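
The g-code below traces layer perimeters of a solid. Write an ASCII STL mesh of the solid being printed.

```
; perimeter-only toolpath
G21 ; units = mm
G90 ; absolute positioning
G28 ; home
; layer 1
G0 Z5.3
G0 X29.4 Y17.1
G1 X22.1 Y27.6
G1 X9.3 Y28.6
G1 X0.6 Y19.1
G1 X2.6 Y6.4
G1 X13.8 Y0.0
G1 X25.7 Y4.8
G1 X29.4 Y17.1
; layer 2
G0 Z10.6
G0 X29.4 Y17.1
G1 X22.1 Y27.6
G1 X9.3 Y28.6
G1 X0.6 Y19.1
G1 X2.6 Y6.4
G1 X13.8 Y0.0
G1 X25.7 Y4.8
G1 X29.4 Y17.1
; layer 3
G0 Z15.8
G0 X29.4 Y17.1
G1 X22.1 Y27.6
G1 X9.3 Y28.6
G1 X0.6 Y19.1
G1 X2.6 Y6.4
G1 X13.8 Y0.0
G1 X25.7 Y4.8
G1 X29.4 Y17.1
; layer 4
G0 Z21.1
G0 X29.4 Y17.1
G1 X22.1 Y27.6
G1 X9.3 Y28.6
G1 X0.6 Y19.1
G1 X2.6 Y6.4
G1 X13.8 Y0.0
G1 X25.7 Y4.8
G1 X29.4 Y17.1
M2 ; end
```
solid part
  facet normal 0.0000 0.0000 -1.0000
    outer loop
      vertex 9.3 28.6 0.0
      vertex 22.1 27.6 0.0
      vertex 29.4 17.1 0.0
    endloop
  endfacet
  facet normal 0.0000 0.0000 -1.0000
    outer loop
      vertex 0.6 19.1 0.0
      vertex 9.3 28.6 0.0
      vertex 29.4 17.1 0.0
    endloop
  endfacet
  facet normal 0.0000 0.0000 -1.0000
    outer loop
      vertex 2.6 6.4 0.0
      vertex 0.6 19.1 0.0
      vertex 29.4 17.1 0.0
    endloop
  endfacet
  facet normal 0.0000 0.0000 -1.0000
    outer loop
      vertex 13.8 0.0 0.0
      vertex 2.6 6.4 0.0
      vertex 29.4 17.1 0.0
    endloop
  endfacet
  facet normal 0.0000 0.0000 -1.0000
    outer loop
      vertex 25.7 4.8 0.0
      vertex 13.8 0.0 0.0
      vertex 29.4 17.1 0.0
    endloop
  endfacet
  facet normal 0.0000 0.0000 1.0000
    outer loop
      vertex 29.4 17.1 21.1
      vertex 22.1 27.6 21.1
      vertex 9.3 28.6 21.1
    endloop
  endfacet
  facet normal 0.0000 0.0000 1.0000
    outer loop
      vertex 29.4 17.1 21.1
      vertex 9.3 28.6 21.1
      vertex 0.6 19.1 21.1
    endloop
  endfacet
  facet normal 0.0000 0.0000 1.0000
    outer loop
      vertex 29.4 17.1 21.1
      vertex 0.6 19.1 21.1
      vertex 2.6 6.4 21.1
    endloop
  endfacet
  facet normal 0.0000 0.0000 1.0000
    outer loop
      vertex 29.4 17.1 21.1
      vertex 2.6 6.4 21.1
      vertex 13.8 0.0 21.1
    endloop
  endfacet
  facet normal 0.0000 0.0000 1.0000
    outer loop
      vertex 29.4 17.1 21.1
      vertex 13.8 0.0 21.1
      vertex 25.7 4.8 21.1
    endloop
  endfacet
  facet normal 0.8211 0.5708 0.0000
    outer loop
      vertex 29.4 17.1 0.0
      vertex 22.1 27.6 0.0
      vertex 22.1 27.6 21.1
    endloop
  endfacet
  facet normal 0.8211 0.5708 0.0000
    outer loop
      vertex 29.4 17.1 0.0
      vertex 22.1 27.6 21.1
      vertex 29.4 17.1 21.1
    endloop
  endfacet
  facet normal 0.0779 0.9970 0.0000
    outer loop
      vertex 22.1 27.6 0.0
      vertex 9.3 28.6 0.0
      vertex 9.3 28.6 21.1
    endloop
  endfacet
  facet normal 0.0779 0.9970 0.0000
    outer loop
      vertex 22.1 27.6 0.0
      vertex 9.3 28.6 21.1
      vertex 22.1 27.6 21.1
    endloop
  endfacet
  facet normal -0.7375 0.6754 0.0000
    outer loop
      vertex 9.3 28.6 0.0
      vertex 0.6 19.1 0.0
      vertex 0.6 19.1 21.1
    endloop
  endfacet
  facet normal -0.7375 0.6754 0.0000
    outer loop
      vertex 9.3 28.6 0.0
      vertex 0.6 19.1 21.1
      vertex 9.3 28.6 21.1
    endloop
  endfacet
  facet normal -0.9878 -0.1556 0.0000
    outer loop
      vertex 0.6 19.1 0.0
      vertex 2.6 6.4 0.0
      vertex 2.6 6.4 21.1
    endloop
  endfacet
  facet normal -0.9878 -0.1556 0.0000
    outer loop
      vertex 0.6 19.1 0.0
      vertex 2.6 6.4 21.1
      vertex 0.6 19.1 21.1
    endloop
  endfacet
  facet normal -0.4961 -0.8682 0.0000
    outer loop
      vertex 2.6 6.4 0.0
      vertex 13.8 0.0 0.0
      vertex 13.8 0.0 21.1
    endloop
  endfacet
  facet normal -0.4961 -0.8682 0.0000
    outer loop
      vertex 2.6 6.4 0.0
      vertex 13.8 0.0 21.1
      vertex 2.6 6.4 21.1
    endloop
  endfacet
  facet normal 0.3741 -0.9274 0.0000
    outer loop
      vertex 13.8 0.0 0.0
      vertex 25.7 4.8 0.0
      vertex 25.7 4.8 21.1
    endloop
  endfacet
  facet normal 0.3741 -0.9274 0.0000
    outer loop
      vertex 13.8 0.0 0.0
      vertex 25.7 4.8 21.1
      vertex 13.8 0.0 21.1
    endloop
  endfacet
  facet normal 0.9576 -0.2881 0.0000
    outer loop
      vertex 25.7 4.8 0.0
      vertex 29.4 17.1 0.0
      vertex 29.4 17.1 21.1
    endloop
  endfacet
  facet normal 0.9576 -0.2881 0.0000
    outer loop
      vertex 25.7 4.8 0.0
      vertex 29.4 17.1 21.1
      vertex 25.7 4.8 21.1
    endloop
  endfacet
endsolid part

The G0 Z moves step by Δz≈5.3 mm. Every layer's G1 loop is the same polygon, so the solid is a straight extrusion of it from z=0 to z≈21.1. Closing with flat bottom and top caps and triangulating gives 24 facets — a regular 7-sided prism (a cylinder approximated with 7 flat sides), circumscribed radius ≈ 14.8 mm, height ≈ 21.1 mm.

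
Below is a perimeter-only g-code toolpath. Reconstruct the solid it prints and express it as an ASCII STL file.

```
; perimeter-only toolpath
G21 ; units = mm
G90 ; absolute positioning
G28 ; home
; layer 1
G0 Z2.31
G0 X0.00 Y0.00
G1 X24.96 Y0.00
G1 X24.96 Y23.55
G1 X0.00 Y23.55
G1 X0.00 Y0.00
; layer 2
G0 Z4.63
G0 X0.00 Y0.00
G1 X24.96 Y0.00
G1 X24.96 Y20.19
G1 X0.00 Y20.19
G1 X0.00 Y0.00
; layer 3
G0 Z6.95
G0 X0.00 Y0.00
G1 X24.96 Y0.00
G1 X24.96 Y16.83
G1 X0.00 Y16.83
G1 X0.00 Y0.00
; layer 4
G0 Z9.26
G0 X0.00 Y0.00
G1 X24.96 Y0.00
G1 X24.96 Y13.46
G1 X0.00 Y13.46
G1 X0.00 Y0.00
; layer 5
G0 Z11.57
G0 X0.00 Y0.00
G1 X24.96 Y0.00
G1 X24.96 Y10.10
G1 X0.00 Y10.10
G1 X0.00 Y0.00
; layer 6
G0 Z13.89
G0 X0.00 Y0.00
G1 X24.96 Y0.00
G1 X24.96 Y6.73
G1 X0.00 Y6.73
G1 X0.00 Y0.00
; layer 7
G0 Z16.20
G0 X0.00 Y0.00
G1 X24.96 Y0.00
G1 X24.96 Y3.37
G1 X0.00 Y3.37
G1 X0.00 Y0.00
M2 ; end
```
solid part
  facet normal 0.0000 0.0000 -1.0000
    outer loop
      vertex 24.96 26.92 0.00
      vertex 24.96 0.00 0.00
      vertex 0.00 0.00 0.00
    endloop
  endfacet
  facet normal 0.0000 0.0000 -1.0000
    outer loop
      vertex 0.00 26.92 0.00
      vertex 24.96 26.92 0.00
      vertex 0.00 0.00 0.00
    endloop
  endfacet
  facet normal 0.0000 -1.0000 0.0000
    outer loop
      vertex 0.00 0.00 0.00
      vertex 24.96 0.00 0.00
      vertex 24.96 0.00 18.52
    endloop
  endfacet
  facet normal 0.0000 -1.0000 0.0000
    outer loop
      vertex 0.00 0.00 0.00
      vertex 24.96 0.00 18.52
      vertex 0.00 0.00 18.52
    endloop
  endfacet
  facet normal 0.0000 0.5668 0.8239
    outer loop
      vertex 0.00 0.00 18.52
      vertex 24.96 0.00 18.52
      vertex 24.96 26.92 0.00
    endloop
  endfacet
  facet normal 0.0000 0.5668 0.8239
    outer loop
      vertex 0.00 0.00 18.52
      vertex 24.96 26.92 0.00
      vertex 0.00 26.92 0.00
    endloop
  endfacet
  facet normal -1.0000 0.0000 0.0000
    outer loop
      vertex 0.00 0.00 18.52
      vertex 0.00 26.92 0.00
      vertex 0.00 0.00 0.00
    endloop
  endfacet
  facet normal 1.0000 0.0000 0.0000
    outer loop
      vertex 24.96 0.00 0.00
      vertex 24.96 26.92 0.00
      vertex 24.96 0.00 18.52
    endloop
  endfacet
endsolid part

The G0 Z moves step by Δz≈2.31 mm. The G1 loops shrink linearly with z, so the solid tapers from its base footprint up to z≈18.5. Closing with a flat bottom cap and the tapered top and triangulating gives 8 facets — a wedge (ramp): 25 × 26.9 mm base, rising to 18.5 mm along the y=0 edge and sloping linearly to z=0 at y=26.9.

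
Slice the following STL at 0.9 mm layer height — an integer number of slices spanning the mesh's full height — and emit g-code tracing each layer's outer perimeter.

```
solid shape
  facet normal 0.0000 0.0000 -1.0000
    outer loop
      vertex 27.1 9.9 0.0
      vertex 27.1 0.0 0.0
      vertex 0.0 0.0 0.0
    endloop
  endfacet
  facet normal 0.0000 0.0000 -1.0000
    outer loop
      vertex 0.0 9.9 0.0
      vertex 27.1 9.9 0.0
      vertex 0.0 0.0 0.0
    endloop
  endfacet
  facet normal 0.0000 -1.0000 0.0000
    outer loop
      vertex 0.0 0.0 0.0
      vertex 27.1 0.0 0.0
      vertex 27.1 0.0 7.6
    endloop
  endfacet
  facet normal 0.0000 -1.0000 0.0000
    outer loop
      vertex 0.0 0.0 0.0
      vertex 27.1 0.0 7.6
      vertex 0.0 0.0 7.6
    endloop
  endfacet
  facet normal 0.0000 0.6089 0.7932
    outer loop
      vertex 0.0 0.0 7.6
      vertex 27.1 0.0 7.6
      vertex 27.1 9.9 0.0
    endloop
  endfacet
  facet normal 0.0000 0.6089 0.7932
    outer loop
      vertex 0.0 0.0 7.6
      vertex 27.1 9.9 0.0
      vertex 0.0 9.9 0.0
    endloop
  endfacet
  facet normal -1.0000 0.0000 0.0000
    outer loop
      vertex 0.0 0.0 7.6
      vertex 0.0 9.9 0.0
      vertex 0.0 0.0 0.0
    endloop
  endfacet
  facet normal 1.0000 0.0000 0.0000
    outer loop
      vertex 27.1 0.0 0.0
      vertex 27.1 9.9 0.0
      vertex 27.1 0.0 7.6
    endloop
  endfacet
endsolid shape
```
; perimeter-only toolpath
G21 ; units = mm
G90 ; absolute positioning
G28 ; home
; layer 1
G0 Z0.9
G0 X0.0 Y0.0
G1 X27.1 Y0.0
G1 X27.1 Y8.7
G1 X0.0 Y8.7
G1 X0.0 Y0.0
; layer 2
G0 Z1.9
G0 X0.0 Y0.0
G1 X27.1 Y0.0
G1 X27.1 Y7.4
G1 X0.0 Y7.4
G1 X0.0 Y0.0
; layer 3
G0 Z2.8
G0 X0.0 Y0.0
G1 X27.1 Y0.0
G1 X27.1 Y6.2
G1 X0.0 Y6.2
G1 X0.0 Y0.0
; layer 4
G0 Z3.8
G0 X0.0 Y0.0
G1 X27.1 Y0.0
G1 X27.1 Y5.0
G1 X0.0 Y5.0
G1 X0.0 Y0.0
; layer 5
G0 Z4.8
G0 X0.0 Y0.0
G1 X27.1 Y0.0
G1 X27.1 Y3.7
G1 X0.0 Y3.7
G1 X0.0 Y0.0
; layer 6
G0 Z5.7
G0 X0.0 Y0.0
G1 X27.1 Y0.0
G1 X27.1 Y2.5
G1 X0.0 Y2.5
G1 X0.0 Y0.0
; layer 7
G0 Z6.6
G0 X0.0 Y0.0
G1 X27.1 Y0.0
G1 X27.1 Y1.2
G1 X0.0 Y1.2
G1 X0.0 Y0.0
M2 ; end

The solid is a wedge (ramp): 27.1 × 9.9 mm base, rising to 7.6 mm along the y=0 edge and sloping linearly to z=0 at y=9.9. Slicing at Δz = 0.9 mm — 8 equal slices spanning the solid's height, so layer i sits at z = i·h/8 — gives 7 non-empty perimeters. Each is a 4-segment closed polygon; G0 lifts to the layer z and rapids to the start vertex, then G1 traces the edges. The cross-section shrinks linearly with z (the slice at the apex is degenerate and omitted).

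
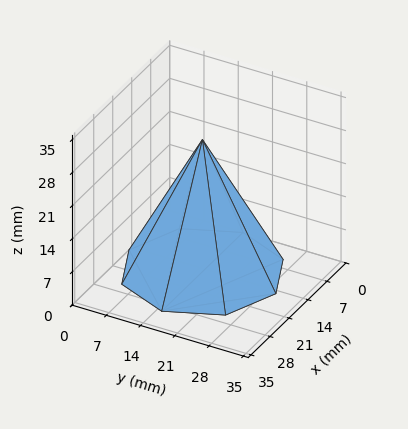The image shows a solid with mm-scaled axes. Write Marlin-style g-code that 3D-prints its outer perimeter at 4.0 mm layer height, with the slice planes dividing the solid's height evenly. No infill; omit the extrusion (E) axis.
Reading the render: the shape is a regular 8-sided pyramid, base circumscribed radius ≈ 15 mm, apex at z ≈ 28 mm (dimensions read to the nearest mm from the axis ticks). For the g-code, the solid's height is divided into equal slices at the stated Δz and each level perimeter traced with G1 moves after a G0 lift.

; perimeter-only toolpath
G21 ; units = mm
G90 ; absolute positioning
G28 ; home
; layer 1
G0 Z4.0
G0 X27.9 Y15.0
G1 X24.1 Y24.1
G1 X15.0 Y27.9
G1 X5.9 Y24.1
G1 X2.1 Y15.0
G1 X5.9 Y5.9
G1 X15.0 Y2.1
G1 X24.1 Y5.9
G1 X27.9 Y15.0
; layer 2
G0 Z8.0
G0 X25.7 Y15.0
G1 X22.6 Y22.6
G1 X15.0 Y25.7
G1 X7.4 Y22.6
G1 X4.3 Y15.0
G1 X7.4 Y7.4
G1 X15.0 Y4.3
G1 X22.6 Y7.4
G1 X25.7 Y15.0
; layer 3
G0 Z12.0
G0 X23.6 Y15.0
G1 X21.1 Y21.1
G1 X15.0 Y23.6
G1 X8.9 Y21.1
G1 X6.4 Y15.0
G1 X8.9 Y8.9
G1 X15.0 Y6.4
G1 X21.1 Y8.9
G1 X23.6 Y15.0
; layer 4
G0 Z16.0
G0 X21.4 Y15.0
G1 X19.5 Y19.5
G1 X15.0 Y21.4
G1 X10.5 Y19.5
G1 X8.6 Y15.0
G1 X10.5 Y10.5
G1 X15.0 Y8.6
G1 X19.5 Y10.5
G1 X21.4 Y15.0
; layer 5
G0 Z20.0
G0 X19.3 Y15.0
G1 X18.0 Y18.0
G1 X15.0 Y19.3
G1 X12.0 Y18.0
G1 X10.7 Y15.0
G1 X12.0 Y12.0
G1 X15.0 Y10.7
G1 X18.0 Y12.0
G1 X19.3 Y15.0
; layer 6
G0 Z24.0
G0 X17.1 Y15.0
G1 X16.5 Y16.5
G1 X15.0 Y17.1
G1 X13.5 Y16.5
G1 X12.9 Y15.0
G1 X13.5 Y13.5
G1 X15.0 Y12.9
G1 X16.5 Y13.5
G1 X17.1 Y15.0
M2 ; end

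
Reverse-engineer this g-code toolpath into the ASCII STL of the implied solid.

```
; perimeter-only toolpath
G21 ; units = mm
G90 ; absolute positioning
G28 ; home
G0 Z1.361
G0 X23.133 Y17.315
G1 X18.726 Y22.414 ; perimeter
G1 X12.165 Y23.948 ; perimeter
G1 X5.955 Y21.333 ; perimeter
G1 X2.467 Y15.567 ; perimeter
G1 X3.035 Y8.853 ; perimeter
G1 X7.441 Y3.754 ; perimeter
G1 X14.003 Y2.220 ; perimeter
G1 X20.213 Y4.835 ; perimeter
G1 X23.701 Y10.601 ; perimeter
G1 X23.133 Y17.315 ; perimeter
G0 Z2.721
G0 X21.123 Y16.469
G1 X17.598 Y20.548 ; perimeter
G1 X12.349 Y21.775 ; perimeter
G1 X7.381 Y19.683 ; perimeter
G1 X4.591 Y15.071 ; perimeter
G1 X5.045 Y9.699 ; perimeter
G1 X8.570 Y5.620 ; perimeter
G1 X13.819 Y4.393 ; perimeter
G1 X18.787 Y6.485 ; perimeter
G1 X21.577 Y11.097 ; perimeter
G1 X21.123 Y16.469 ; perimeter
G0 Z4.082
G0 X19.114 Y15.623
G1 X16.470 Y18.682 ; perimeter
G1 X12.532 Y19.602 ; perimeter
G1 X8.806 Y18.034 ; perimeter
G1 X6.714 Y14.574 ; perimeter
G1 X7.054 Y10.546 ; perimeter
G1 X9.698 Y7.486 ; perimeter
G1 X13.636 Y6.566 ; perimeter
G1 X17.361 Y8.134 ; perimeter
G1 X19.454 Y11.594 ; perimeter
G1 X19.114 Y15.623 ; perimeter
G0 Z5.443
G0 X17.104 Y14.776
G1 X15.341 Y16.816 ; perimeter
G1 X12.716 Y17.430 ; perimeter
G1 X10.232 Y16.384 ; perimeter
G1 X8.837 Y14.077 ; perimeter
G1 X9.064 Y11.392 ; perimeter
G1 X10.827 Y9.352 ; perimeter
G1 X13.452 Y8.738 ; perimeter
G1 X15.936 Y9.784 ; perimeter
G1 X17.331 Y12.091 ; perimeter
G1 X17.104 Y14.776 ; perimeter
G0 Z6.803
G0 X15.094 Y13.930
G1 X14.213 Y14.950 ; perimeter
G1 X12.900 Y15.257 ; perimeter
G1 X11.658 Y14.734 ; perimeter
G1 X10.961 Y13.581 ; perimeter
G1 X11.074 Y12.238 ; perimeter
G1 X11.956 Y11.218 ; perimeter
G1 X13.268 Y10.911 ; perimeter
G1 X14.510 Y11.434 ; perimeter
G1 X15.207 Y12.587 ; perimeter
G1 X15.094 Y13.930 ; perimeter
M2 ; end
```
solid part
  facet normal 0.0000 0.0000 -1.0000
    outer loop
      vertex 11.981 26.121 0.000
      vertex 19.855 24.280 0.000
      vertex 25.143 18.161 0.000
    endloop
  endfacet
  facet normal 0.0000 0.0000 -1.0000
    outer loop
      vertex 4.529 22.983 0.000
      vertex 11.981 26.121 0.000
      vertex 25.143 18.161 0.000
    endloop
  endfacet
  facet normal 0.0000 0.0000 -1.0000
    outer loop
      vertex 0.344 16.064 0.000
      vertex 4.529 22.983 0.000
      vertex 25.143 18.161 0.000
    endloop
  endfacet
  facet normal 0.0000 0.0000 -1.0000
    outer loop
      vertex 1.025 8.007 0.000
      vertex 0.344 16.064 0.000
      vertex 25.143 18.161 0.000
    endloop
  endfacet
  facet normal 0.0000 0.0000 -1.0000
    outer loop
      vertex 6.313 1.888 0.000
      vertex 1.025 8.007 0.000
      vertex 25.143 18.161 0.000
    endloop
  endfacet
  facet normal 0.0000 0.0000 -1.0000
    outer loop
      vertex 14.187 0.047 0.000
      vertex 6.313 1.888 0.000
      vertex 25.143 18.161 0.000
    endloop
  endfacet
  facet normal 0.0000 0.0000 -1.0000
    outer loop
      vertex 21.639 3.185 0.000
      vertex 14.187 0.047 0.000
      vertex 25.143 18.161 0.000
    endloop
  endfacet
  facet normal 0.0000 0.0000 -1.0000
    outer loop
      vertex 25.824 10.104 0.000
      vertex 21.639 3.185 0.000
      vertex 25.143 18.161 0.000
    endloop
  endfacet
  facet normal 0.4150 0.3587 0.8361
    outer loop
      vertex 25.143 18.161 0.000
      vertex 19.855 24.280 0.000
      vertex 13.084 13.084 8.164
    endloop
  endfacet
  facet normal 0.1249 0.5342 0.8361
    outer loop
      vertex 19.855 24.280 0.000
      vertex 11.981 26.121 0.000
      vertex 13.084 13.084 8.164
    endloop
  endfacet
  facet normal -0.2129 0.5056 0.8361
    outer loop
      vertex 11.981 26.121 0.000
      vertex 4.529 22.983 0.000
      vertex 13.084 13.084 8.164
    endloop
  endfacet
  facet normal -0.4694 0.2839 0.8361
    outer loop
      vertex 4.529 22.983 0.000
      vertex 0.344 16.064 0.000
      vertex 13.084 13.084 8.164
    endloop
  endfacet
  facet normal -0.5466 -0.0462 0.8361
    outer loop
      vertex 0.344 16.064 0.000
      vertex 1.025 8.007 0.000
      vertex 13.084 13.084 8.164
    endloop
  endfacet
  facet normal -0.4150 -0.3587 0.8361
    outer loop
      vertex 1.025 8.007 0.000
      vertex 6.313 1.888 0.000
      vertex 13.084 13.084 8.164
    endloop
  endfacet
  facet normal -0.1249 -0.5342 0.8361
    outer loop
      vertex 6.313 1.888 0.000
      vertex 14.187 0.047 0.000
      vertex 13.084 13.084 8.164
    endloop
  endfacet
  facet normal 0.2129 -0.5056 0.8361
    outer loop
      vertex 14.187 0.047 0.000
      vertex 21.639 3.185 0.000
      vertex 13.084 13.084 8.164
    endloop
  endfacet
  facet normal 0.4694 -0.2839 0.8361
    outer loop
      vertex 21.639 3.185 0.000
      vertex 25.824 10.104 0.000
      vertex 13.084 13.084 8.164
    endloop
  endfacet
  facet normal 0.5466 0.0462 0.8361
    outer loop
      vertex 25.824 10.104 0.000
      vertex 25.143 18.161 0.000
      vertex 13.084 13.084 8.164
    endloop
  endfacet
endsolid part

The G0 Z moves step by Δz≈1.361 mm. The G1 loops shrink linearly with z, so the solid tapers from its base footprint up to z≈8.16. Closing with a flat bottom cap and the tapered top and triangulating gives 18 facets — a regular 10-sided pyramid, base circumscribed radius ≈ 13.1 mm, apex at z ≈ 8.16 mm.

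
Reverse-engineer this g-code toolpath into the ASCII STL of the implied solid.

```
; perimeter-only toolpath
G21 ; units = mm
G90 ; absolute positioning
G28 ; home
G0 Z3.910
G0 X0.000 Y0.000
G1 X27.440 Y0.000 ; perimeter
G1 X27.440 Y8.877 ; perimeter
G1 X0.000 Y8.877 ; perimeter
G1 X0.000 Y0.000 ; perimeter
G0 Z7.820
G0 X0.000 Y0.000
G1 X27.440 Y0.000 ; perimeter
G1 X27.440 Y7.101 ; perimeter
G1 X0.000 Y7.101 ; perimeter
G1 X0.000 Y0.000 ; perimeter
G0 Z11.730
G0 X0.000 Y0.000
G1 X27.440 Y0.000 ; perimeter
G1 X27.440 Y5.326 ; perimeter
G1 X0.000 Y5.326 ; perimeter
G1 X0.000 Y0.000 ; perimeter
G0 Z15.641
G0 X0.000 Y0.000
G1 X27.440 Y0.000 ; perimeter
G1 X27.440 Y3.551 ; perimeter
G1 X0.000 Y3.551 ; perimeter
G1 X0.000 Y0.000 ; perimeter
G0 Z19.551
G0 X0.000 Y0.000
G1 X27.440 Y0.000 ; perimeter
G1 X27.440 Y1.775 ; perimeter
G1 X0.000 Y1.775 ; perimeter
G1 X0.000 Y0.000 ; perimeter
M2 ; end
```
solid part
  facet normal 0.0000 0.0000 -1.0000
    outer loop
      vertex 27.440 10.652 0.000
      vertex 27.440 0.000 0.000
      vertex 0.000 0.000 0.000
    endloop
  endfacet
  facet normal 0.0000 0.0000 -1.0000
    outer loop
      vertex 0.000 10.652 0.000
      vertex 27.440 10.652 0.000
      vertex 0.000 0.000 0.000
    endloop
  endfacet
  facet normal 0.0000 -1.0000 0.0000
    outer loop
      vertex 0.000 0.000 0.000
      vertex 27.440 0.000 0.000
      vertex 27.440 0.000 23.461
    endloop
  endfacet
  facet normal 0.0000 -1.0000 0.0000
    outer loop
      vertex 0.000 0.000 0.000
      vertex 27.440 0.000 23.461
      vertex 0.000 0.000 23.461
    endloop
  endfacet
  facet normal 0.0000 0.9105 0.4134
    outer loop
      vertex 0.000 0.000 23.461
      vertex 27.440 0.000 23.461
      vertex 27.440 10.652 0.000
    endloop
  endfacet
  facet normal 0.0000 0.9105 0.4134
    outer loop
      vertex 0.000 0.000 23.461
      vertex 27.440 10.652 0.000
      vertex 0.000 10.652 0.000
    endloop
  endfacet
  facet normal -1.0000 0.0000 0.0000
    outer loop
      vertex 0.000 0.000 23.461
      vertex 0.000 10.652 0.000
      vertex 0.000 0.000 0.000
    endloop
  endfacet
  facet normal 1.0000 0.0000 0.0000
    outer loop
      vertex 27.440 0.000 0.000
      vertex 27.440 10.652 0.000
      vertex 27.440 0.000 23.461
    endloop
  endfacet
endsolid part

The G0 Z moves step by Δz≈3.910 mm. The G1 loops shrink linearly with z, so the solid tapers from its base footprint up to z≈23.5. Closing with a flat bottom cap and the tapered top and triangulating gives 8 facets — a wedge (ramp): 27.4 × 10.7 mm base, rising to 23.5 mm along the y=0 edge and sloping linearly to z=0 at y=10.7.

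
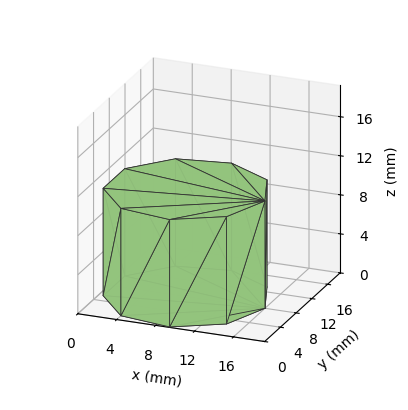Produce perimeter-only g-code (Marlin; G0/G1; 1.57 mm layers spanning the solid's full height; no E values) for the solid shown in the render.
Reading the render: the shape is a regular 9-sided prism (a cylinder approximated with 9 flat sides), circumscribed radius ≈ 8 mm, height ≈ 11 mm (dimensions read to the nearest mm from the axis ticks). For the g-code, the solid's height is divided into equal slices at the stated Δz and each level perimeter traced with G1 moves after a G0 lift.

; perimeter-only toolpath
G21 ; units = mm
G90 ; absolute positioning
G28 ; home
; layer 1
G0 Z1.57
G0 X16.00 Y8.00
G1 X14.13 Y13.14
G1 X9.39 Y15.88
G1 X4.00 Y14.93
G1 X0.48 Y10.74
G1 X0.48 Y5.26
G1 X4.00 Y1.07
G1 X9.39 Y0.12
G1 X14.13 Y2.86
G1 X16.00 Y8.00
; layer 2
G0 Z3.14
G0 X16.00 Y8.00
G1 X14.13 Y13.14
G1 X9.39 Y15.88
G1 X4.00 Y14.93
G1 X0.48 Y10.74
G1 X0.48 Y5.26
G1 X4.00 Y1.07
G1 X9.39 Y0.12
G1 X14.13 Y2.86
G1 X16.00 Y8.00
; layer 3
G0 Z4.71
G0 X16.00 Y8.00
G1 X14.13 Y13.14
G1 X9.39 Y15.88
G1 X4.00 Y14.93
G1 X0.48 Y10.74
G1 X0.48 Y5.26
G1 X4.00 Y1.07
G1 X9.39 Y0.12
G1 X14.13 Y2.86
G1 X16.00 Y8.00
; layer 4
G0 Z6.29
G0 X16.00 Y8.00
G1 X14.13 Y13.14
G1 X9.39 Y15.88
G1 X4.00 Y14.93
G1 X0.48 Y10.74
G1 X0.48 Y5.26
G1 X4.00 Y1.07
G1 X9.39 Y0.12
G1 X14.13 Y2.86
G1 X16.00 Y8.00
; layer 5
G0 Z7.86
G0 X16.00 Y8.00
G1 X14.13 Y13.14
G1 X9.39 Y15.88
G1 X4.00 Y14.93
G1 X0.48 Y10.74
G1 X0.48 Y5.26
G1 X4.00 Y1.07
G1 X9.39 Y0.12
G1 X14.13 Y2.86
G1 X16.00 Y8.00
; layer 6
G0 Z9.43
G0 X16.00 Y8.00
G1 X14.13 Y13.14
G1 X9.39 Y15.88
G1 X4.00 Y14.93
G1 X0.48 Y10.74
G1 X0.48 Y5.26
G1 X4.00 Y1.07
G1 X9.39 Y0.12
G1 X14.13 Y2.86
G1 X16.00 Y8.00
; layer 7
G0 Z11.00
G0 X16.00 Y8.00
G1 X14.13 Y13.14
G1 X9.39 Y15.88
G1 X4.00 Y14.93
G1 X0.48 Y10.74
G1 X0.48 Y5.26
G1 X4.00 Y1.07
G1 X9.39 Y0.12
G1 X14.13 Y2.86
G1 X16.00 Y8.00
M2 ; end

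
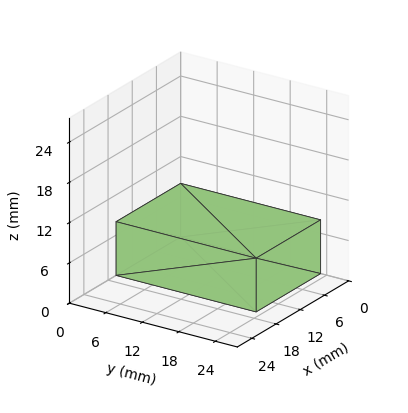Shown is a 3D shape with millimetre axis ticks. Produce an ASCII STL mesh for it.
Reading the render: the shape is a rectangular box, roughly 16 × 23 mm footprint and 8 mm tall (dimensions read to the nearest mm from the axis ticks). For the STL, each face is triangulated and given an outward normal.

solid part
  facet normal 0.0000 0.0000 -1.0000
    outer loop
      vertex 16.000 23.000 0.000
      vertex 16.000 0.000 0.000
      vertex 0.000 0.000 0.000
    endloop
  endfacet
  facet normal 0.0000 0.0000 -1.0000
    outer loop
      vertex 0.000 23.000 0.000
      vertex 16.000 23.000 0.000
      vertex 0.000 0.000 0.000
    endloop
  endfacet
  facet normal 0.0000 0.0000 1.0000
    outer loop
      vertex 0.000 0.000 8.000
      vertex 16.000 0.000 8.000
      vertex 16.000 23.000 8.000
    endloop
  endfacet
  facet normal 0.0000 0.0000 1.0000
    outer loop
      vertex 0.000 0.000 8.000
      vertex 16.000 23.000 8.000
      vertex 0.000 23.000 8.000
    endloop
  endfacet
  facet normal 0.0000 -1.0000 0.0000
    outer loop
      vertex 0.000 0.000 0.000
      vertex 16.000 0.000 0.000
      vertex 16.000 0.000 8.000
    endloop
  endfacet
  facet normal 0.0000 -1.0000 0.0000
    outer loop
      vertex 0.000 0.000 0.000
      vertex 16.000 0.000 8.000
      vertex 0.000 0.000 8.000
    endloop
  endfacet
  facet normal 0.0000 1.0000 0.0000
    outer loop
      vertex 16.000 23.000 8.000
      vertex 16.000 23.000 0.000
      vertex 0.000 23.000 0.000
    endloop
  endfacet
  facet normal 0.0000 1.0000 0.0000
    outer loop
      vertex 0.000 23.000 8.000
      vertex 16.000 23.000 8.000
      vertex 0.000 23.000 0.000
    endloop
  endfacet
  facet normal -1.0000 0.0000 0.0000
    outer loop
      vertex 0.000 23.000 8.000
      vertex 0.000 23.000 0.000
      vertex 0.000 0.000 0.000
    endloop
  endfacet
  facet normal -1.0000 0.0000 0.0000
    outer loop
      vertex 0.000 0.000 8.000
      vertex 0.000 23.000 8.000
      vertex 0.000 0.000 0.000
    endloop
  endfacet
  facet normal 1.0000 0.0000 0.0000
    outer loop
      vertex 16.000 0.000 0.000
      vertex 16.000 23.000 0.000
      vertex 16.000 23.000 8.000
    endloop
  endfacet
  facet normal 1.0000 0.0000 0.0000
    outer loop
      vertex 16.000 0.000 0.000
      vertex 16.000 23.000 8.000
      vertex 16.000 0.000 8.000
    endloop
  endfacet
endsolid part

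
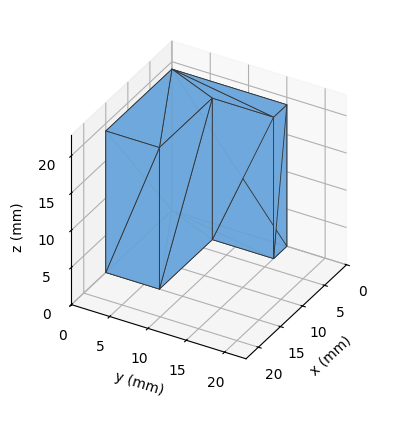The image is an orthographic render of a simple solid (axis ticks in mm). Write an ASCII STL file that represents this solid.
Reading the render: the shape is an L-shaped prism: outer 15 × 15 mm, arm thicknesses ≈ 7 mm (horizontal) and 3 mm (vertical), extruded 19 mm in z (dimensions read to the nearest mm from the axis ticks). For the STL, each face is triangulated and given an outward normal.

solid part
  facet normal 0.0000 0.0000 -1.0000
    outer loop
      vertex 15.000 7.000 0.000
      vertex 15.000 0.000 0.000
      vertex 0.000 0.000 0.000
    endloop
  endfacet
  facet normal 0.0000 0.0000 -1.0000
    outer loop
      vertex 3.000 7.000 0.000
      vertex 15.000 7.000 0.000
      vertex 0.000 0.000 0.000
    endloop
  endfacet
  facet normal 0.0000 0.0000 -1.0000
    outer loop
      vertex 3.000 15.000 0.000
      vertex 3.000 7.000 0.000
      vertex 0.000 0.000 0.000
    endloop
  endfacet
  facet normal 0.0000 0.0000 -1.0000
    outer loop
      vertex 0.000 15.000 0.000
      vertex 3.000 15.000 0.000
      vertex 0.000 0.000 0.000
    endloop
  endfacet
  facet normal 0.0000 0.0000 1.0000
    outer loop
      vertex 0.000 0.000 19.000
      vertex 15.000 0.000 19.000
      vertex 15.000 7.000 19.000
    endloop
  endfacet
  facet normal 0.0000 0.0000 1.0000
    outer loop
      vertex 0.000 0.000 19.000
      vertex 15.000 7.000 19.000
      vertex 3.000 7.000 19.000
    endloop
  endfacet
  facet normal 0.0000 0.0000 1.0000
    outer loop
      vertex 0.000 0.000 19.000
      vertex 3.000 7.000 19.000
      vertex 3.000 15.000 19.000
    endloop
  endfacet
  facet normal 0.0000 0.0000 1.0000
    outer loop
      vertex 0.000 0.000 19.000
      vertex 3.000 15.000 19.000
      vertex 0.000 15.000 19.000
    endloop
  endfacet
  facet normal 0.0000 -1.0000 0.0000
    outer loop
      vertex 0.000 0.000 0.000
      vertex 15.000 0.000 0.000
      vertex 15.000 0.000 19.000
    endloop
  endfacet
  facet normal 0.0000 -1.0000 0.0000
    outer loop
      vertex 0.000 0.000 0.000
      vertex 15.000 0.000 19.000
      vertex 0.000 0.000 19.000
    endloop
  endfacet
  facet normal 1.0000 0.0000 0.0000
    outer loop
      vertex 15.000 0.000 0.000
      vertex 15.000 7.000 0.000
      vertex 15.000 7.000 19.000
    endloop
  endfacet
  facet normal 1.0000 0.0000 0.0000
    outer loop
      vertex 15.000 0.000 0.000
      vertex 15.000 7.000 19.000
      vertex 15.000 0.000 19.000
    endloop
  endfacet
  facet normal 0.0000 1.0000 0.0000
    outer loop
      vertex 15.000 7.000 0.000
      vertex 3.000 7.000 0.000
      vertex 3.000 7.000 19.000
    endloop
  endfacet
  facet normal 0.0000 1.0000 0.0000
    outer loop
      vertex 15.000 7.000 0.000
      vertex 3.000 7.000 19.000
      vertex 15.000 7.000 19.000
    endloop
  endfacet
  facet normal 1.0000 0.0000 0.0000
    outer loop
      vertex 3.000 7.000 0.000
      vertex 3.000 15.000 0.000
      vertex 3.000 15.000 19.000
    endloop
  endfacet
  facet normal 1.0000 0.0000 0.0000
    outer loop
      vertex 3.000 7.000 0.000
      vertex 3.000 15.000 19.000
      vertex 3.000 7.000 19.000
    endloop
  endfacet
  facet normal 0.0000 1.0000 0.0000
    outer loop
      vertex 3.000 15.000 0.000
      vertex 0.000 15.000 0.000
      vertex 0.000 15.000 19.000
    endloop
  endfacet
  facet normal 0.0000 1.0000 0.0000
    outer loop
      vertex 3.000 15.000 0.000
      vertex 0.000 15.000 19.000
      vertex 3.000 15.000 19.000
    endloop
  endfacet
  facet normal -1.0000 0.0000 0.0000
    outer loop
      vertex 0.000 15.000 0.000
      vertex 0.000 0.000 0.000
      vertex 0.000 0.000 19.000
    endloop
  endfacet
  facet normal -1.0000 0.0000 0.0000
    outer loop
      vertex 0.000 15.000 0.000
      vertex 0.000 0.000 19.000
      vertex 0.000 15.000 19.000
    endloop
  endfacet
endsolid part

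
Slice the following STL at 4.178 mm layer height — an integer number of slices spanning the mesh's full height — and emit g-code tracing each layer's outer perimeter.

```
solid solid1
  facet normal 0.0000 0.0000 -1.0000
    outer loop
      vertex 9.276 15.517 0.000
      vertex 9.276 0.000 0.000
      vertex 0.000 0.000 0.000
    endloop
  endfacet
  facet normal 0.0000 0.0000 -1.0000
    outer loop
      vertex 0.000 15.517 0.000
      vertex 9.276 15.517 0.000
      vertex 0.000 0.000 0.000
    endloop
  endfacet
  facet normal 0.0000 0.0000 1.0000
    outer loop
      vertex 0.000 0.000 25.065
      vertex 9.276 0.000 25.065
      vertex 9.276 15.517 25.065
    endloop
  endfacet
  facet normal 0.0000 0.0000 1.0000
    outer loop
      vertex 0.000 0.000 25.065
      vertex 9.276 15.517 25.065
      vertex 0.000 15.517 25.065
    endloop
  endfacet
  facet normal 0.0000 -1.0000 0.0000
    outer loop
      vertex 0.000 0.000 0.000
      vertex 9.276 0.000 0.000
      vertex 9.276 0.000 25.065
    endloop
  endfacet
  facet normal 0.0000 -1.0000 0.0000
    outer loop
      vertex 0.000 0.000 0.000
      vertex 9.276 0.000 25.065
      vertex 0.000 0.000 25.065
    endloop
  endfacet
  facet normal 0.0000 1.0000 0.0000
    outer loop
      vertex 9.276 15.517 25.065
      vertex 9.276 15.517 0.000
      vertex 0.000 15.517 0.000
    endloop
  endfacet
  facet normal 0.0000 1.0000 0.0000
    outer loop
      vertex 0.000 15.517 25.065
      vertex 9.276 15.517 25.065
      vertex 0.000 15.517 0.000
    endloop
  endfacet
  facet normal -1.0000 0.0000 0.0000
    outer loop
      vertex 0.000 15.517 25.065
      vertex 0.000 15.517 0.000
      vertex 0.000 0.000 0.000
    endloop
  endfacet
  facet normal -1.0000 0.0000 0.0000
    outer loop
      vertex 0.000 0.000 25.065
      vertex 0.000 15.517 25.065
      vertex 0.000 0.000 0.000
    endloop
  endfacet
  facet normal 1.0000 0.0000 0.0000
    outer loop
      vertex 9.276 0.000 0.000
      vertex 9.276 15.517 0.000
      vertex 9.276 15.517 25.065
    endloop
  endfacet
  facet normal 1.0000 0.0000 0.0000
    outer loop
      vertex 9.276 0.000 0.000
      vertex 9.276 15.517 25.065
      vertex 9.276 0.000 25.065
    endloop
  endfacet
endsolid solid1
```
; perimeter-only toolpath
G21 ; units = mm
G90 ; absolute positioning
G28 ; home
; layer 1
G0 Z4.178
G0 X0.000 Y0.000
G1 X9.276 Y0.000
G1 X9.276 Y15.517
G1 X0.000 Y15.517
G1 X0.000 Y0.000
; layer 2
G0 Z8.355
G0 X0.000 Y0.000
G1 X9.276 Y0.000
G1 X9.276 Y15.517
G1 X0.000 Y15.517
G1 X0.000 Y0.000
; layer 3
G0 Z12.533
G0 X0.000 Y0.000
G1 X9.276 Y0.000
G1 X9.276 Y15.517
G1 X0.000 Y15.517
G1 X0.000 Y0.000
; layer 4
G0 Z16.710
G0 X0.000 Y0.000
G1 X9.276 Y0.000
G1 X9.276 Y15.517
G1 X0.000 Y15.517
G1 X0.000 Y0.000
; layer 5
G0 Z20.888
G0 X0.000 Y0.000
G1 X9.276 Y0.000
G1 X9.276 Y15.517
G1 X0.000 Y15.517
G1 X0.000 Y0.000
; layer 6
G0 Z25.065
G0 X0.000 Y0.000
G1 X9.276 Y0.000
G1 X9.276 Y15.517
G1 X0.000 Y15.517
G1 X0.000 Y0.000
M2 ; end

The solid is a rectangular box, roughly 9.28 × 15.5 mm footprint and 25.1 mm tall. Slicing at Δz = 4.178 mm — 6 equal slices spanning the solid's height, so layer i sits at z = i·h/6 — gives 6 non-empty perimeters. Each is a 4-segment closed polygon; G0 lifts to the layer z and rapids to the start vertex, then G1 traces the edges.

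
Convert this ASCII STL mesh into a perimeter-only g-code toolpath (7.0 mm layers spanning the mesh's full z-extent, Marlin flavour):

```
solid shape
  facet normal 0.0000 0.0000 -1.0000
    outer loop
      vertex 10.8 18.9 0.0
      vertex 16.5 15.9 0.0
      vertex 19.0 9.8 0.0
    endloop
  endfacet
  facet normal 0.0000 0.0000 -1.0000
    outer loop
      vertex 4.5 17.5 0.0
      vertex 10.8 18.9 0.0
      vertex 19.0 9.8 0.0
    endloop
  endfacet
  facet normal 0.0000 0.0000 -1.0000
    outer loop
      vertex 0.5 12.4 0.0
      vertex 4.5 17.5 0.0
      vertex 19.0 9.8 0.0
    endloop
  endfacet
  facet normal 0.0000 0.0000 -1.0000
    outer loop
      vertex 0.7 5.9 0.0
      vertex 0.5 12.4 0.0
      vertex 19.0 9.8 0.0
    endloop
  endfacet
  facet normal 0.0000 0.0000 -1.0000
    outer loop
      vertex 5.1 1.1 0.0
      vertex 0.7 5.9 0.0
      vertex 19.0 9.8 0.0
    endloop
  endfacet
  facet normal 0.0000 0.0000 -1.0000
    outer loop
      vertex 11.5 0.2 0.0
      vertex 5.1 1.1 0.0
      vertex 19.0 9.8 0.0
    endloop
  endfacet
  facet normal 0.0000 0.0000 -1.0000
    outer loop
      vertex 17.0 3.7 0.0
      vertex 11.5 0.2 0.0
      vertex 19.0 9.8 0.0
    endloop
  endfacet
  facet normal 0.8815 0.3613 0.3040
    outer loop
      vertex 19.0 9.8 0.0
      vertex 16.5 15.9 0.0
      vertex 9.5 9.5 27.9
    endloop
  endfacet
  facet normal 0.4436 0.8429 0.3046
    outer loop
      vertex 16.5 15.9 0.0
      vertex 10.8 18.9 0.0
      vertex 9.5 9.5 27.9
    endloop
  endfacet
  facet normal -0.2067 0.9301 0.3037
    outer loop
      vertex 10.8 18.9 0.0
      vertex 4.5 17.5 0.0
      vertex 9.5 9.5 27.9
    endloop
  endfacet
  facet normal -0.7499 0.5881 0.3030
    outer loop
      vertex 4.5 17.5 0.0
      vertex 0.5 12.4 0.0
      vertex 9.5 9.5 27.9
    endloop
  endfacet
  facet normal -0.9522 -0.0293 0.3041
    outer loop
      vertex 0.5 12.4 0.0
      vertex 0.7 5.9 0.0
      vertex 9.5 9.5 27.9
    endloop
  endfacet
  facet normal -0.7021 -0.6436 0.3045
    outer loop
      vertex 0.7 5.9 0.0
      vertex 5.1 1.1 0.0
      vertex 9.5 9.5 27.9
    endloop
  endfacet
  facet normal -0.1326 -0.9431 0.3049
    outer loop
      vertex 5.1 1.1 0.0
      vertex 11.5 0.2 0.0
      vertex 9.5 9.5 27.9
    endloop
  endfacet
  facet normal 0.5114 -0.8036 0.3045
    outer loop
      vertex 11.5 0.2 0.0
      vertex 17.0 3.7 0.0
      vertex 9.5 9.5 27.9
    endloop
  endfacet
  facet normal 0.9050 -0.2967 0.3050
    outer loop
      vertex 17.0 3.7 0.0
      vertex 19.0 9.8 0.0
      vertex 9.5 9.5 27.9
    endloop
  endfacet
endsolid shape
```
; perimeter-only toolpath
G21 ; units = mm
G90 ; absolute positioning
G28 ; home
; layer 1
G0 Z7.0
G0 X16.6 Y9.7
G1 X14.8 Y14.3
G1 X10.5 Y16.5
G1 X5.8 Y15.5
G1 X2.8 Y11.7
G1 X2.9 Y6.8
G1 X6.2 Y3.2
G1 X11.0 Y2.5
G1 X15.1 Y5.2
G1 X16.6 Y9.7
; layer 2
G0 Z13.9
G0 X14.2 Y9.7
G1 X13.0 Y12.7
G1 X10.2 Y14.2
G1 X7.0 Y13.5
G1 X5.0 Y10.9
G1 X5.1 Y7.7
G1 X7.3 Y5.3
G1 X10.5 Y4.8
G1 X13.2 Y6.6
G1 X14.2 Y9.7
; layer 3
G0 Z20.9
G0 X11.9 Y9.6
G1 X11.2 Y11.1
G1 X9.8 Y11.9
G1 X8.2 Y11.5
G1 X7.2 Y10.2
G1 X7.3 Y8.6
G1 X8.4 Y7.4
G1 X10.0 Y7.2
G1 X11.4 Y8.0
G1 X11.9 Y9.6
M2 ; end

The solid is a regular 9-sided pyramid, base circumscribed radius ≈ 9.5 mm, apex at z ≈ 27.9 mm. Slicing at Δz = 7.0 mm — 4 equal slices spanning the solid's height, so layer i sits at z = i·h/4 — gives 3 non-empty perimeters. Each is a 9-segment closed polygon; G0 lifts to the layer z and rapids to the start vertex, then G1 traces the edges. The cross-section shrinks linearly with z (the slice at the apex is degenerate and omitted).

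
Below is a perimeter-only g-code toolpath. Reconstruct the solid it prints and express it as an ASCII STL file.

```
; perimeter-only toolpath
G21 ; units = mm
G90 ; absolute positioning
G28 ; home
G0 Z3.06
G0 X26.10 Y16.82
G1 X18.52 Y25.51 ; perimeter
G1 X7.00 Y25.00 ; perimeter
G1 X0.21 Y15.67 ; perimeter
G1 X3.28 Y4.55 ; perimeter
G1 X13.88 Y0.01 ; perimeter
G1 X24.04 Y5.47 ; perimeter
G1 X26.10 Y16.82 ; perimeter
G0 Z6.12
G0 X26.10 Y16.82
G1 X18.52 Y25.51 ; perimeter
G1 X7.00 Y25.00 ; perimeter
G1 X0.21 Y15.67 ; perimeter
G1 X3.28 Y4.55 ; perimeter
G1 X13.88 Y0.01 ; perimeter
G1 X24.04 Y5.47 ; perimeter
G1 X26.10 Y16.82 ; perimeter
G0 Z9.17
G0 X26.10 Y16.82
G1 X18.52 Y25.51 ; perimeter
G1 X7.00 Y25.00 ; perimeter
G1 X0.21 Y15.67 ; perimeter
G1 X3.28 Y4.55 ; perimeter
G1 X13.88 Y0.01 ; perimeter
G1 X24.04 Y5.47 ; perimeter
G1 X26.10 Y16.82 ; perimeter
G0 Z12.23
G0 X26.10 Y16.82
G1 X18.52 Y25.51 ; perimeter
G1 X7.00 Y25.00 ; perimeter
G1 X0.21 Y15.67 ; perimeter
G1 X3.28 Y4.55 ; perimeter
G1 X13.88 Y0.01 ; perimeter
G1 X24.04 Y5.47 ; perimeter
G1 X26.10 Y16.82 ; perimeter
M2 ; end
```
solid part
  facet normal 0.0000 0.0000 -1.0000
    outer loop
      vertex 7.00 25.00 0.00
      vertex 18.52 25.51 0.00
      vertex 26.10 16.82 0.00
    endloop
  endfacet
  facet normal 0.0000 0.0000 -1.0000
    outer loop
      vertex 0.21 15.67 0.00
      vertex 7.00 25.00 0.00
      vertex 26.10 16.82 0.00
    endloop
  endfacet
  facet normal 0.0000 0.0000 -1.0000
    outer loop
      vertex 3.28 4.55 0.00
      vertex 0.21 15.67 0.00
      vertex 26.10 16.82 0.00
    endloop
  endfacet
  facet normal 0.0000 0.0000 -1.0000
    outer loop
      vertex 13.88 0.01 0.00
      vertex 3.28 4.55 0.00
      vertex 26.10 16.82 0.00
    endloop
  endfacet
  facet normal 0.0000 0.0000 -1.0000
    outer loop
      vertex 24.04 5.47 0.00
      vertex 13.88 0.01 0.00
      vertex 26.10 16.82 0.00
    endloop
  endfacet
  facet normal 0.0000 0.0000 1.0000
    outer loop
      vertex 26.10 16.82 12.23
      vertex 18.52 25.51 12.23
      vertex 7.00 25.00 12.23
    endloop
  endfacet
  facet normal 0.0000 0.0000 1.0000
    outer loop
      vertex 26.10 16.82 12.23
      vertex 7.00 25.00 12.23
      vertex 0.21 15.67 12.23
    endloop
  endfacet
  facet normal 0.0000 0.0000 1.0000
    outer loop
      vertex 26.10 16.82 12.23
      vertex 0.21 15.67 12.23
      vertex 3.28 4.55 12.23
    endloop
  endfacet
  facet normal 0.0000 0.0000 1.0000
    outer loop
      vertex 26.10 16.82 12.23
      vertex 3.28 4.55 12.23
      vertex 13.88 0.01 12.23
    endloop
  endfacet
  facet normal 0.0000 0.0000 1.0000
    outer loop
      vertex 26.10 16.82 12.23
      vertex 13.88 0.01 12.23
      vertex 24.04 5.47 12.23
    endloop
  endfacet
  facet normal 0.7536 0.6573 0.0000
    outer loop
      vertex 26.10 16.82 0.00
      vertex 18.52 25.51 0.00
      vertex 18.52 25.51 12.23
    endloop
  endfacet
  facet normal 0.7536 0.6573 0.0000
    outer loop
      vertex 26.10 16.82 0.00
      vertex 18.52 25.51 12.23
      vertex 26.10 16.82 12.23
    endloop
  endfacet
  facet normal -0.0442 0.9990 0.0000
    outer loop
      vertex 18.52 25.51 0.00
      vertex 7.00 25.00 0.00
      vertex 7.00 25.00 12.23
    endloop
  endfacet
  facet normal -0.0442 0.9990 0.0000
    outer loop
      vertex 18.52 25.51 0.00
      vertex 7.00 25.00 12.23
      vertex 18.52 25.51 12.23
    endloop
  endfacet
  facet normal -0.8085 0.5884 0.0000
    outer loop
      vertex 7.00 25.00 0.00
      vertex 0.21 15.67 0.00
      vertex 0.21 15.67 12.23
    endloop
  endfacet
  facet normal -0.8085 0.5884 0.0000
    outer loop
      vertex 7.00 25.00 0.00
      vertex 0.21 15.67 12.23
      vertex 7.00 25.00 12.23
    endloop
  endfacet
  facet normal -0.9639 -0.2661 0.0000
    outer loop
      vertex 0.21 15.67 0.00
      vertex 3.28 4.55 0.00
      vertex 3.28 4.55 12.23
    endloop
  endfacet
  facet normal -0.9639 -0.2661 0.0000
    outer loop
      vertex 0.21 15.67 0.00
      vertex 3.28 4.55 12.23
      vertex 0.21 15.67 12.23
    endloop
  endfacet
  facet normal -0.3937 -0.9192 0.0000
    outer loop
      vertex 3.28 4.55 0.00
      vertex 13.88 0.01 0.00
      vertex 13.88 0.01 12.23
    endloop
  endfacet
  facet normal -0.3937 -0.9192 0.0000
    outer loop
      vertex 3.28 4.55 0.00
      vertex 13.88 0.01 12.23
      vertex 3.28 4.55 12.23
    endloop
  endfacet
  facet normal 0.4734 -0.8809 0.0000
    outer loop
      vertex 13.88 0.01 0.00
      vertex 24.04 5.47 0.00
      vertex 24.04 5.47 12.23
    endloop
  endfacet
  facet normal 0.4734 -0.8809 0.0000
    outer loop
      vertex 13.88 0.01 0.00
      vertex 24.04 5.47 12.23
      vertex 13.88 0.01 12.23
    endloop
  endfacet
  facet normal 0.9839 -0.1786 0.0000
    outer loop
      vertex 24.04 5.47 0.00
      vertex 26.10 16.82 0.00
      vertex 26.10 16.82 12.23
    endloop
  endfacet
  facet normal 0.9839 -0.1786 0.0000
    outer loop
      vertex 24.04 5.47 0.00
      vertex 26.10 16.82 12.23
      vertex 24.04 5.47 12.23
    endloop
  endfacet
endsolid part

The G0 Z moves step by Δz≈3.06 mm. Every layer's G1 loop is the same polygon, so the solid is a straight extrusion of it from z=0 to z≈12.2. Closing with flat bottom and top caps and triangulating gives 24 facets — a regular 7-sided prism (a cylinder approximated with 7 flat sides), circumscribed radius ≈ 13.3 mm, height ≈ 12.2 mm.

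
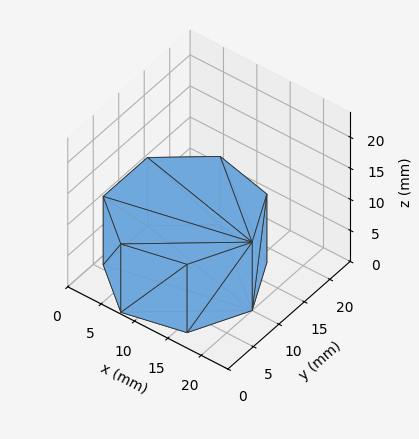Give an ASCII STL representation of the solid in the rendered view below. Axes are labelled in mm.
Reading the render: the shape is a regular 7-sided prism (a cylinder approximated with 7 flat sides), circumscribed radius ≈ 10 mm, height ≈ 11 mm (dimensions read to the nearest mm from the axis ticks). For the STL, each face is triangulated and given an outward normal.

solid part
  facet normal 0.0000 0.0000 -1.0000
    outer loop
      vertex 7.77 19.75 0.00
      vertex 16.23 17.82 0.00
      vertex 20.00 10.00 0.00
    endloop
  endfacet
  facet normal 0.0000 0.0000 -1.0000
    outer loop
      vertex 0.99 14.34 0.00
      vertex 7.77 19.75 0.00
      vertex 20.00 10.00 0.00
    endloop
  endfacet
  facet normal 0.0000 0.0000 -1.0000
    outer loop
      vertex 0.99 5.66 0.00
      vertex 0.99 14.34 0.00
      vertex 20.00 10.00 0.00
    endloop
  endfacet
  facet normal 0.0000 0.0000 -1.0000
    outer loop
      vertex 7.77 0.25 0.00
      vertex 0.99 5.66 0.00
      vertex 20.00 10.00 0.00
    endloop
  endfacet
  facet normal 0.0000 0.0000 -1.0000
    outer loop
      vertex 16.23 2.18 0.00
      vertex 7.77 0.25 0.00
      vertex 20.00 10.00 0.00
    endloop
  endfacet
  facet normal 0.0000 0.0000 1.0000
    outer loop
      vertex 20.00 10.00 11.00
      vertex 16.23 17.82 11.00
      vertex 7.77 19.75 11.00
    endloop
  endfacet
  facet normal 0.0000 0.0000 1.0000
    outer loop
      vertex 20.00 10.00 11.00
      vertex 7.77 19.75 11.00
      vertex 0.99 14.34 11.00
    endloop
  endfacet
  facet normal 0.0000 0.0000 1.0000
    outer loop
      vertex 20.00 10.00 11.00
      vertex 0.99 14.34 11.00
      vertex 0.99 5.66 11.00
    endloop
  endfacet
  facet normal 0.0000 0.0000 1.0000
    outer loop
      vertex 20.00 10.00 11.00
      vertex 0.99 5.66 11.00
      vertex 7.77 0.25 11.00
    endloop
  endfacet
  facet normal 0.0000 0.0000 1.0000
    outer loop
      vertex 20.00 10.00 11.00
      vertex 7.77 0.25 11.00
      vertex 16.23 2.18 11.00
    endloop
  endfacet
  facet normal 0.9008 0.4343 0.0000
    outer loop
      vertex 20.00 10.00 0.00
      vertex 16.23 17.82 0.00
      vertex 16.23 17.82 11.00
    endloop
  endfacet
  facet normal 0.9008 0.4343 0.0000
    outer loop
      vertex 20.00 10.00 0.00
      vertex 16.23 17.82 11.00
      vertex 20.00 10.00 11.00
    endloop
  endfacet
  facet normal 0.2224 0.9750 0.0000
    outer loop
      vertex 16.23 17.82 0.00
      vertex 7.77 19.75 0.00
      vertex 7.77 19.75 11.00
    endloop
  endfacet
  facet normal 0.2224 0.9750 0.0000
    outer loop
      vertex 16.23 17.82 0.00
      vertex 7.77 19.75 11.00
      vertex 16.23 17.82 11.00
    endloop
  endfacet
  facet normal -0.6237 0.7817 0.0000
    outer loop
      vertex 7.77 19.75 0.00
      vertex 0.99 14.34 0.00
      vertex 0.99 14.34 11.00
    endloop
  endfacet
  facet normal -0.6237 0.7817 0.0000
    outer loop
      vertex 7.77 19.75 0.00
      vertex 0.99 14.34 11.00
      vertex 7.77 19.75 11.00
    endloop
  endfacet
  facet normal -1.0000 0.0000 0.0000
    outer loop
      vertex 0.99 14.34 0.00
      vertex 0.99 5.66 0.00
      vertex 0.99 5.66 11.00
    endloop
  endfacet
  facet normal -1.0000 0.0000 0.0000
    outer loop
      vertex 0.99 14.34 0.00
      vertex 0.99 5.66 11.00
      vertex 0.99 14.34 11.00
    endloop
  endfacet
  facet normal -0.6237 -0.7817 0.0000
    outer loop
      vertex 0.99 5.66 0.00
      vertex 7.77 0.25 0.00
      vertex 7.77 0.25 11.00
    endloop
  endfacet
  facet normal -0.6237 -0.7817 0.0000
    outer loop
      vertex 0.99 5.66 0.00
      vertex 7.77 0.25 11.00
      vertex 0.99 5.66 11.00
    endloop
  endfacet
  facet normal 0.2224 -0.9750 0.0000
    outer loop
      vertex 7.77 0.25 0.00
      vertex 16.23 2.18 0.00
      vertex 16.23 2.18 11.00
    endloop
  endfacet
  facet normal 0.2224 -0.9750 0.0000
    outer loop
      vertex 7.77 0.25 0.00
      vertex 16.23 2.18 11.00
      vertex 7.77 0.25 11.00
    endloop
  endfacet
  facet normal 0.9008 -0.4343 0.0000
    outer loop
      vertex 16.23 2.18 0.00
      vertex 20.00 10.00 0.00
      vertex 20.00 10.00 11.00
    endloop
  endfacet
  facet normal 0.9008 -0.4343 0.0000
    outer loop
      vertex 16.23 2.18 0.00
      vertex 20.00 10.00 11.00
      vertex 16.23 2.18 11.00
    endloop
  endfacet
endsolid part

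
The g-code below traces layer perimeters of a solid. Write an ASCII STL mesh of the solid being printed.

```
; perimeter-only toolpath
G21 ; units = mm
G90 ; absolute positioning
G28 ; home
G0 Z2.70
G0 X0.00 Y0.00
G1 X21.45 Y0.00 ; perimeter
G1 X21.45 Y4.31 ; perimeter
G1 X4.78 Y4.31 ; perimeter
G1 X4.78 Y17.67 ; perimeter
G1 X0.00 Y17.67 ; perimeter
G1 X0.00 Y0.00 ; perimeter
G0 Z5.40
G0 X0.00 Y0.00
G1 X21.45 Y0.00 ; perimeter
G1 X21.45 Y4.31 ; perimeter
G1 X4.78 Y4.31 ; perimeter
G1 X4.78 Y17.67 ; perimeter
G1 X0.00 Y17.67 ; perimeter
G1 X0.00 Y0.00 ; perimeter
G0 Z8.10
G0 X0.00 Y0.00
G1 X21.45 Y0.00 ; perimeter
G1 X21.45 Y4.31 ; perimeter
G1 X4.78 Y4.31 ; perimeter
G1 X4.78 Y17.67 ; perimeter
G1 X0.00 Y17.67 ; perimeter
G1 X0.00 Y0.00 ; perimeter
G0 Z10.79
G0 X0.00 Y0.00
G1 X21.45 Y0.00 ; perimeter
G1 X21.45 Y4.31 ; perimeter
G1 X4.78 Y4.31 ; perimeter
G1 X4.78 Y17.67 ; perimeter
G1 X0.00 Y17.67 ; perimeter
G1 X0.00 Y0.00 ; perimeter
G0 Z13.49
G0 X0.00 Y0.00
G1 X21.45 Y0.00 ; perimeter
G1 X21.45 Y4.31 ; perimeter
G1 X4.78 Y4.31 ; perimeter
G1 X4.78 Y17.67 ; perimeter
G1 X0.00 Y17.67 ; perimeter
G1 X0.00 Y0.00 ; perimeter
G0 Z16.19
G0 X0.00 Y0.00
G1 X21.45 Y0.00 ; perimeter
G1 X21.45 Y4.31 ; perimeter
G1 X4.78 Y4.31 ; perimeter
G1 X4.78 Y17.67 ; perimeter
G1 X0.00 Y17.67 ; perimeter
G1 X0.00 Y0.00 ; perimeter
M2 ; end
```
solid part
  facet normal 0.0000 0.0000 -1.0000
    outer loop
      vertex 21.45 4.31 0.00
      vertex 21.45 0.00 0.00
      vertex 0.00 0.00 0.00
    endloop
  endfacet
  facet normal 0.0000 0.0000 -1.0000
    outer loop
      vertex 4.78 4.31 0.00
      vertex 21.45 4.31 0.00
      vertex 0.00 0.00 0.00
    endloop
  endfacet
  facet normal 0.0000 0.0000 -1.0000
    outer loop
      vertex 4.78 17.67 0.00
      vertex 4.78 4.31 0.00
      vertex 0.00 0.00 0.00
    endloop
  endfacet
  facet normal 0.0000 0.0000 -1.0000
    outer loop
      vertex 0.00 17.67 0.00
      vertex 4.78 17.67 0.00
      vertex 0.00 0.00 0.00
    endloop
  endfacet
  facet normal 0.0000 0.0000 1.0000
    outer loop
      vertex 0.00 0.00 16.19
      vertex 21.45 0.00 16.19
      vertex 21.45 4.31 16.19
    endloop
  endfacet
  facet normal 0.0000 0.0000 1.0000
    outer loop
      vertex 0.00 0.00 16.19
      vertex 21.45 4.31 16.19
      vertex 4.78 4.31 16.19
    endloop
  endfacet
  facet normal 0.0000 0.0000 1.0000
    outer loop
      vertex 0.00 0.00 16.19
      vertex 4.78 4.31 16.19
      vertex 4.78 17.67 16.19
    endloop
  endfacet
  facet normal 0.0000 0.0000 1.0000
    outer loop
      vertex 0.00 0.00 16.19
      vertex 4.78 17.67 16.19
      vertex 0.00 17.67 16.19
    endloop
  endfacet
  facet normal 0.0000 -1.0000 0.0000
    outer loop
      vertex 0.00 0.00 0.00
      vertex 21.45 0.00 0.00
      vertex 21.45 0.00 16.19
    endloop
  endfacet
  facet normal 0.0000 -1.0000 0.0000
    outer loop
      vertex 0.00 0.00 0.00
      vertex 21.45 0.00 16.19
      vertex 0.00 0.00 16.19
    endloop
  endfacet
  facet normal 1.0000 0.0000 0.0000
    outer loop
      vertex 21.45 0.00 0.00
      vertex 21.45 4.31 0.00
      vertex 21.45 4.31 16.19
    endloop
  endfacet
  facet normal 1.0000 0.0000 0.0000
    outer loop
      vertex 21.45 0.00 0.00
      vertex 21.45 4.31 16.19
      vertex 21.45 0.00 16.19
    endloop
  endfacet
  facet normal 0.0000 1.0000 0.0000
    outer loop
      vertex 21.45 4.31 0.00
      vertex 4.78 4.31 0.00
      vertex 4.78 4.31 16.19
    endloop
  endfacet
  facet normal 0.0000 1.0000 0.0000
    outer loop
      vertex 21.45 4.31 0.00
      vertex 4.78 4.31 16.19
      vertex 21.45 4.31 16.19
    endloop
  endfacet
  facet normal 1.0000 0.0000 0.0000
    outer loop
      vertex 4.78 4.31 0.00
      vertex 4.78 17.67 0.00
      vertex 4.78 17.67 16.19
    endloop
  endfacet
  facet normal 1.0000 0.0000 0.0000
    outer loop
      vertex 4.78 4.31 0.00
      vertex 4.78 17.67 16.19
      vertex 4.78 4.31 16.19
    endloop
  endfacet
  facet normal 0.0000 1.0000 0.0000
    outer loop
      vertex 4.78 17.67 0.00
      vertex 0.00 17.67 0.00
      vertex 0.00 17.67 16.19
    endloop
  endfacet
  facet normal 0.0000 1.0000 0.0000
    outer loop
      vertex 4.78 17.67 0.00
      vertex 0.00 17.67 16.19
      vertex 4.78 17.67 16.19
    endloop
  endfacet
  facet normal -1.0000 0.0000 0.0000
    outer loop
      vertex 0.00 17.67 0.00
      vertex 0.00 0.00 0.00
      vertex 0.00 0.00 16.19
    endloop
  endfacet
  facet normal -1.0000 0.0000 0.0000
    outer loop
      vertex 0.00 17.67 0.00
      vertex 0.00 0.00 16.19
      vertex 0.00 17.67 16.19
    endloop
  endfacet
endsolid part

The G0 Z moves step by Δz≈2.70 mm. Every layer's G1 loop is the same polygon, so the solid is a straight extrusion of it from z=0 to z≈16.2. Closing with flat bottom and top caps and triangulating gives 20 facets — an L-shaped prism: outer 21.4 × 17.7 mm, arm thicknesses ≈ 4.31 mm (horizontal) and 4.78 mm (vertical), extruded 16.2 mm in z.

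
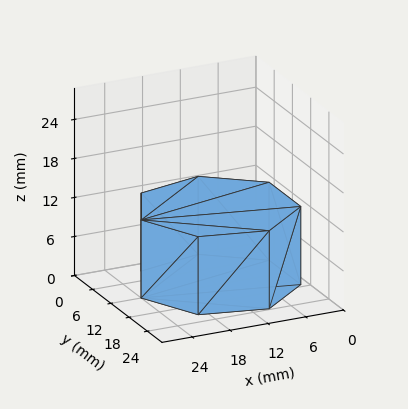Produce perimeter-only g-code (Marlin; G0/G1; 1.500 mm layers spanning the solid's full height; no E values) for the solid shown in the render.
Reading the render: the shape is a regular 7-sided prism (a cylinder approximated with 7 flat sides), circumscribed radius ≈ 12 mm, height ≈ 12 mm (dimensions read to the nearest mm from the axis ticks). For the g-code, the solid's height is divided into equal slices at the stated Δz and each level perimeter traced with G1 moves after a G0 lift.

; perimeter-only toolpath
G21 ; units = mm
G90 ; absolute positioning
G28 ; home
; layer 1
G0 Z1.500
G0 X24.000 Y12.000
G1 X19.482 Y21.382
G1 X9.330 Y23.699
G1 X1.188 Y17.207
G1 X1.188 Y6.793
G1 X9.330 Y0.301
G1 X19.482 Y2.618
G1 X24.000 Y12.000
; layer 2
G0 Z3.000
G0 X24.000 Y12.000
G1 X19.482 Y21.382
G1 X9.330 Y23.699
G1 X1.188 Y17.207
G1 X1.188 Y6.793
G1 X9.330 Y0.301
G1 X19.482 Y2.618
G1 X24.000 Y12.000
; layer 3
G0 Z4.500
G0 X24.000 Y12.000
G1 X19.482 Y21.382
G1 X9.330 Y23.699
G1 X1.188 Y17.207
G1 X1.188 Y6.793
G1 X9.330 Y0.301
G1 X19.482 Y2.618
G1 X24.000 Y12.000
; layer 4
G0 Z6.000
G0 X24.000 Y12.000
G1 X19.482 Y21.382
G1 X9.330 Y23.699
G1 X1.188 Y17.207
G1 X1.188 Y6.793
G1 X9.330 Y0.301
G1 X19.482 Y2.618
G1 X24.000 Y12.000
; layer 5
G0 Z7.500
G0 X24.000 Y12.000
G1 X19.482 Y21.382
G1 X9.330 Y23.699
G1 X1.188 Y17.207
G1 X1.188 Y6.793
G1 X9.330 Y0.301
G1 X19.482 Y2.618
G1 X24.000 Y12.000
; layer 6
G0 Z9.000
G0 X24.000 Y12.000
G1 X19.482 Y21.382
G1 X9.330 Y23.699
G1 X1.188 Y17.207
G1 X1.188 Y6.793
G1 X9.330 Y0.301
G1 X19.482 Y2.618
G1 X24.000 Y12.000
; layer 7
G0 Z10.500
G0 X24.000 Y12.000
G1 X19.482 Y21.382
G1 X9.330 Y23.699
G1 X1.188 Y17.207
G1 X1.188 Y6.793
G1 X9.330 Y0.301
G1 X19.482 Y2.618
G1 X24.000 Y12.000
; layer 8
G0 Z12.000
G0 X24.000 Y12.000
G1 X19.482 Y21.382
G1 X9.330 Y23.699
G1 X1.188 Y17.207
G1 X1.188 Y6.793
G1 X9.330 Y0.301
G1 X19.482 Y2.618
G1 X24.000 Y12.000
M2 ; end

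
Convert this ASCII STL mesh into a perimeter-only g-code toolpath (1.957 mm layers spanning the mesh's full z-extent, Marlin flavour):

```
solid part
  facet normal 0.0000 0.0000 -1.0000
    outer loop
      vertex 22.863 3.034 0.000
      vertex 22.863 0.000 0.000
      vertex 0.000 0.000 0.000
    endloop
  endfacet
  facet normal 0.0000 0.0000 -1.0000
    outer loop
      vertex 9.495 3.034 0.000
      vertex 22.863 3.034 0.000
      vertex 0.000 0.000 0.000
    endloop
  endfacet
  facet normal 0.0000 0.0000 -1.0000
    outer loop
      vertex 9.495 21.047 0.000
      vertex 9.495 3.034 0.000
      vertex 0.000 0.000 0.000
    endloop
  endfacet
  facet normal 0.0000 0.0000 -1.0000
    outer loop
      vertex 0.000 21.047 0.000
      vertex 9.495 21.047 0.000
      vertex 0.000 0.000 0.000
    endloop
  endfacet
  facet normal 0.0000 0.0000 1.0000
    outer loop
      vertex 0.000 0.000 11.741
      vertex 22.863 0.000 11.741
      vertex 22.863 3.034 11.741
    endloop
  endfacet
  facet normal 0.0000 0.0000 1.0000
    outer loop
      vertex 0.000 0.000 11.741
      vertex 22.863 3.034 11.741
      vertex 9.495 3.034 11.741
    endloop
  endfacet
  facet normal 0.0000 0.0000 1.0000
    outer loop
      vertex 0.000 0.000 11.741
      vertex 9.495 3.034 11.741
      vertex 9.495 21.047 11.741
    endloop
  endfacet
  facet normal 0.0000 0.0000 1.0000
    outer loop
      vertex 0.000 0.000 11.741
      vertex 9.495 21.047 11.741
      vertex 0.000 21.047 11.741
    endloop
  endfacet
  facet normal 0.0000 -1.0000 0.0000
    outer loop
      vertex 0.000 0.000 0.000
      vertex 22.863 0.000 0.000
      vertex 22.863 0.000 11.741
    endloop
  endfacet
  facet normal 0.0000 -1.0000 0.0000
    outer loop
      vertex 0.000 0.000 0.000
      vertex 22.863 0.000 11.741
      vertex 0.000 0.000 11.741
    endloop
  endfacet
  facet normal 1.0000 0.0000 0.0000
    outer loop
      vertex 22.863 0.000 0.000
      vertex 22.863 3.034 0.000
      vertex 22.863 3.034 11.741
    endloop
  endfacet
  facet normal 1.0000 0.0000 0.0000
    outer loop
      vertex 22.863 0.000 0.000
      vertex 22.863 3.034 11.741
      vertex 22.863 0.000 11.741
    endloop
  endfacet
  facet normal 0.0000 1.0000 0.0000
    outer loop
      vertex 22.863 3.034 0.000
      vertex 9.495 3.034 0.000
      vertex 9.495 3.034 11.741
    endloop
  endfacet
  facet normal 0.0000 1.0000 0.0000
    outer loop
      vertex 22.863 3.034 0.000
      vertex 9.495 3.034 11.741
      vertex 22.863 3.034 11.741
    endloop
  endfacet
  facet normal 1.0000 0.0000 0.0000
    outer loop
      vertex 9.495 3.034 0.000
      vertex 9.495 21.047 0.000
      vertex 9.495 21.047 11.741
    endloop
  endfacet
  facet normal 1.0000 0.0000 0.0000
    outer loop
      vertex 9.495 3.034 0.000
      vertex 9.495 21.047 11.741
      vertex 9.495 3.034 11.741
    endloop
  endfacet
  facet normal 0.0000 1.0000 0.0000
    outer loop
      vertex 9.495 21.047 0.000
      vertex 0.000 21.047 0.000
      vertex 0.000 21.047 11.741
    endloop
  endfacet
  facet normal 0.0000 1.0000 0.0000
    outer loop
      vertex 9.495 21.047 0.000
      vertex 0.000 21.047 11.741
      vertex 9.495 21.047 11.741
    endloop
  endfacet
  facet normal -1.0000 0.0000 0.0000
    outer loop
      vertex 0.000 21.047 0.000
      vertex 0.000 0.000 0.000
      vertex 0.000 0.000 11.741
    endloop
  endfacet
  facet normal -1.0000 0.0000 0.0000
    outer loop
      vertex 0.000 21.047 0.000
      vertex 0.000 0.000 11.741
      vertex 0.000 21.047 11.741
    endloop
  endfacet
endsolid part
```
; perimeter-only toolpath
G21 ; units = mm
G90 ; absolute positioning
G28 ; home
; layer 1
G0 Z1.957
G0 X0.000 Y0.000
G1 X22.863 Y0.000
G1 X22.863 Y3.034
G1 X9.495 Y3.034
G1 X9.495 Y21.047
G1 X0.000 Y21.047
G1 X0.000 Y0.000
; layer 2
G0 Z3.914
G0 X0.000 Y0.000
G1 X22.863 Y0.000
G1 X22.863 Y3.034
G1 X9.495 Y3.034
G1 X9.495 Y21.047
G1 X0.000 Y21.047
G1 X0.000 Y0.000
; layer 3
G0 Z5.870
G0 X0.000 Y0.000
G1 X22.863 Y0.000
G1 X22.863 Y3.034
G1 X9.495 Y3.034
G1 X9.495 Y21.047
G1 X0.000 Y21.047
G1 X0.000 Y0.000
; layer 4
G0 Z7.827
G0 X0.000 Y0.000
G1 X22.863 Y0.000
G1 X22.863 Y3.034
G1 X9.495 Y3.034
G1 X9.495 Y21.047
G1 X0.000 Y21.047
G1 X0.000 Y0.000
; layer 5
G0 Z9.784
G0 X0.000 Y0.000
G1 X22.863 Y0.000
G1 X22.863 Y3.034
G1 X9.495 Y3.034
G1 X9.495 Y21.047
G1 X0.000 Y21.047
G1 X0.000 Y0.000
; layer 6
G0 Z11.741
G0 X0.000 Y0.000
G1 X22.863 Y0.000
G1 X22.863 Y3.034
G1 X9.495 Y3.034
G1 X9.495 Y21.047
G1 X0.000 Y21.047
G1 X0.000 Y0.000
M2 ; end

The solid is an L-shaped prism: outer 22.9 × 21 mm, arm thicknesses ≈ 3.03 mm (horizontal) and 9.49 mm (vertical), extruded 11.7 mm in z. Slicing at Δz = 1.957 mm — 6 equal slices spanning the solid's height, so layer i sits at z = i·h/6 — gives 6 non-empty perimeters. Each is a 6-segment closed polygon; G0 lifts to the layer z and rapids to the start vertex, then G1 traces the edges.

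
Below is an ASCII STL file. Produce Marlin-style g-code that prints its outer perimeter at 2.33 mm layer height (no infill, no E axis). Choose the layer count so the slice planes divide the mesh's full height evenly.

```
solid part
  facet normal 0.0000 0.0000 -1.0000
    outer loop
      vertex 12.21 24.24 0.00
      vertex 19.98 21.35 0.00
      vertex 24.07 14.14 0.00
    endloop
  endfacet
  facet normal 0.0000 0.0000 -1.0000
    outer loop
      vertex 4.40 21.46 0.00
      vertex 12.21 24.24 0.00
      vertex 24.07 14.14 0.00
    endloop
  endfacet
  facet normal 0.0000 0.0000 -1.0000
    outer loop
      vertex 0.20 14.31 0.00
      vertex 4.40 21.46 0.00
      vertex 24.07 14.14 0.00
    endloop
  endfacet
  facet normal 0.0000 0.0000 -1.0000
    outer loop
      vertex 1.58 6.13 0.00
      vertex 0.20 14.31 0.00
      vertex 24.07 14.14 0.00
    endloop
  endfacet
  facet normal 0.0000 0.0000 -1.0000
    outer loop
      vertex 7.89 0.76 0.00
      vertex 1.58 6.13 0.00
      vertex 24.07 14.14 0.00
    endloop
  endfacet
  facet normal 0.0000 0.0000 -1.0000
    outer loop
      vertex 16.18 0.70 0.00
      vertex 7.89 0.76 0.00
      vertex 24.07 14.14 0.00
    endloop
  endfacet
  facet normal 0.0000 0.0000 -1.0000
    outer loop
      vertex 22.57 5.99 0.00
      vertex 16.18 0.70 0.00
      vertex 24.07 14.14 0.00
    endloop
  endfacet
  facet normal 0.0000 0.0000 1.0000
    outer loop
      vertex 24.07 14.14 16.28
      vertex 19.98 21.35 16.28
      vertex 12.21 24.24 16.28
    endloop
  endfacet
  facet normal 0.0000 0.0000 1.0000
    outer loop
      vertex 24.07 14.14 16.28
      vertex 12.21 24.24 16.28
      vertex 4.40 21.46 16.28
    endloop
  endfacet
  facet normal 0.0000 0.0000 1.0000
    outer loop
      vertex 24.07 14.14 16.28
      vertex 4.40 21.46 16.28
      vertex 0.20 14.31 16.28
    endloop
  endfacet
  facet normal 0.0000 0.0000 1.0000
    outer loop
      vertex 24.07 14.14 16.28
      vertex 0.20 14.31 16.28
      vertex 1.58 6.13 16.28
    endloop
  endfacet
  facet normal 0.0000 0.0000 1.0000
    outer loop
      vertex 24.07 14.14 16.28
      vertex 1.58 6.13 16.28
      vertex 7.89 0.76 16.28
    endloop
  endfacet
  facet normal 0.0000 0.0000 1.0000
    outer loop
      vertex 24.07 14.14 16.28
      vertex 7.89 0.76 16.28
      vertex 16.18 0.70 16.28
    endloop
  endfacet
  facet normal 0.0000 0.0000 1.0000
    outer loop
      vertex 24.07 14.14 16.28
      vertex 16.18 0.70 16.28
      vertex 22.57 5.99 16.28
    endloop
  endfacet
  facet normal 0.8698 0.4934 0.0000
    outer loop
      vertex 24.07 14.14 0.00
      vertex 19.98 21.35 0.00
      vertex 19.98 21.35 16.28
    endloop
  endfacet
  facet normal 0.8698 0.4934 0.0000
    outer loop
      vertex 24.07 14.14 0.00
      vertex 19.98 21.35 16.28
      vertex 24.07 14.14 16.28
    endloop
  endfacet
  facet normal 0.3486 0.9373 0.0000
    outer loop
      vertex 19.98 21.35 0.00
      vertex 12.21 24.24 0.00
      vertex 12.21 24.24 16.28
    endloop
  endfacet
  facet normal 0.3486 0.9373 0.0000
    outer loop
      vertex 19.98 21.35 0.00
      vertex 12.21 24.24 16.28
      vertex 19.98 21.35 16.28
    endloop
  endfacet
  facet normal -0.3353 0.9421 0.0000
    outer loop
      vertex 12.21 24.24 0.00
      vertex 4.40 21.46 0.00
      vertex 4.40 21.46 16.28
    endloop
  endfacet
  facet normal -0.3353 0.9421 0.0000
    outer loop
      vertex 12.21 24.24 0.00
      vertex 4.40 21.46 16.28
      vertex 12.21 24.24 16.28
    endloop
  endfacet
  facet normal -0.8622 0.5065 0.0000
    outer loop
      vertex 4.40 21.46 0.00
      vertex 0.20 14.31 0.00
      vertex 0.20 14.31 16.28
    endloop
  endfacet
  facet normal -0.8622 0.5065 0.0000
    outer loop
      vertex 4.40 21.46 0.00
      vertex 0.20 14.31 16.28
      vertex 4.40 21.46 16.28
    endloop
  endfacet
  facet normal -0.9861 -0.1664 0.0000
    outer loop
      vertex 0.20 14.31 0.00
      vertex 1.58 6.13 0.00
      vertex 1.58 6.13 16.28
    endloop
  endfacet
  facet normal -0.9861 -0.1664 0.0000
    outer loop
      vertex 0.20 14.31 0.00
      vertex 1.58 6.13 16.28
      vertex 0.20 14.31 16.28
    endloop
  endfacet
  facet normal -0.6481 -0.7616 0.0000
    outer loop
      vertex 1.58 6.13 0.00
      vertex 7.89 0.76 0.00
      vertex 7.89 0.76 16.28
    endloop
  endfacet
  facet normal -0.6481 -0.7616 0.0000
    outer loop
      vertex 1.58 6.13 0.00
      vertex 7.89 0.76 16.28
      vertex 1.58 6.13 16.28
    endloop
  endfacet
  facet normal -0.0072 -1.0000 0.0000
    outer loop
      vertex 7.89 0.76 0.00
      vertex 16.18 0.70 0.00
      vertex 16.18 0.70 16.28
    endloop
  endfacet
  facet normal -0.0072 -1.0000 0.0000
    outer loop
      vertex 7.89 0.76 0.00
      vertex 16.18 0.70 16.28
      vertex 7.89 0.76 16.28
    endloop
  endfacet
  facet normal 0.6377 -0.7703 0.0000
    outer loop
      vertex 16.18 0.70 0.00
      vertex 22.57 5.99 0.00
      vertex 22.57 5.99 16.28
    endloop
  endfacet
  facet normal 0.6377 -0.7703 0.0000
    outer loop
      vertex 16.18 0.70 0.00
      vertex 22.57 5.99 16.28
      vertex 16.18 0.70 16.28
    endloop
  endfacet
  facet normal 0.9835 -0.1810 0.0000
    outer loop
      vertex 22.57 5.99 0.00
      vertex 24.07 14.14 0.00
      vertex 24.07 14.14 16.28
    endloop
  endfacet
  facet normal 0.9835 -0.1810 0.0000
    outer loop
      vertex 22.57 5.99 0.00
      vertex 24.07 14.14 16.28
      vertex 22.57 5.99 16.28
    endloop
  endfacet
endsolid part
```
; perimeter-only toolpath
G21 ; units = mm
G90 ; absolute positioning
G28 ; home
; layer 1
G0 Z2.33
G0 X24.07 Y14.14
G1 X19.98 Y21.35
G1 X12.21 Y24.24
G1 X4.40 Y21.46
G1 X0.20 Y14.31
G1 X1.58 Y6.13
G1 X7.89 Y0.76
G1 X16.18 Y0.70
G1 X22.57 Y5.99
G1 X24.07 Y14.14
; layer 2
G0 Z4.65
G0 X24.07 Y14.14
G1 X19.98 Y21.35
G1 X12.21 Y24.24
G1 X4.40 Y21.46
G1 X0.20 Y14.31
G1 X1.58 Y6.13
G1 X7.89 Y0.76
G1 X16.18 Y0.70
G1 X22.57 Y5.99
G1 X24.07 Y14.14
; layer 3
G0 Z6.98
G0 X24.07 Y14.14
G1 X19.98 Y21.35
G1 X12.21 Y24.24
G1 X4.40 Y21.46
G1 X0.20 Y14.31
G1 X1.58 Y6.13
G1 X7.89 Y0.76
G1 X16.18 Y0.70
G1 X22.57 Y5.99
G1 X24.07 Y14.14
; layer 4
G0 Z9.30
G0 X24.07 Y14.14
G1 X19.98 Y21.35
G1 X12.21 Y24.24
G1 X4.40 Y21.46
G1 X0.20 Y14.31
G1 X1.58 Y6.13
G1 X7.89 Y0.76
G1 X16.18 Y0.70
G1 X22.57 Y5.99
G1 X24.07 Y14.14
; layer 5
G0 Z11.63
G0 X24.07 Y14.14
G1 X19.98 Y21.35
G1 X12.21 Y24.24
G1 X4.40 Y21.46
G1 X0.20 Y14.31
G1 X1.58 Y6.13
G1 X7.89 Y0.76
G1 X16.18 Y0.70
G1 X22.57 Y5.99
G1 X24.07 Y14.14
; layer 6
G0 Z13.95
G0 X24.07 Y14.14
G1 X19.98 Y21.35
G1 X12.21 Y24.24
G1 X4.40 Y21.46
G1 X0.20 Y14.31
G1 X1.58 Y6.13
G1 X7.89 Y0.76
G1 X16.18 Y0.70
G1 X22.57 Y5.99
G1 X24.07 Y14.14
; layer 7
G0 Z16.28
G0 X24.07 Y14.14
G1 X19.98 Y21.35
G1 X12.21 Y24.24
G1 X4.40 Y21.46
G1 X0.20 Y14.31
G1 X1.58 Y6.13
G1 X7.89 Y0.76
G1 X16.18 Y0.70
G1 X22.57 Y5.99
G1 X24.07 Y14.14
M2 ; end

The solid is a regular 9-sided prism (a cylinder approximated with 9 flat sides), circumscribed radius ≈ 12.1 mm, height ≈ 16.3 mm. Slicing at Δz = 2.33 mm — 7 equal slices spanning the solid's height, so layer i sits at z = i·h/7 — gives 7 non-empty perimeters. Each is a 9-segment closed polygon; G0 lifts to the layer z and rapids to the start vertex, then G1 traces the edges.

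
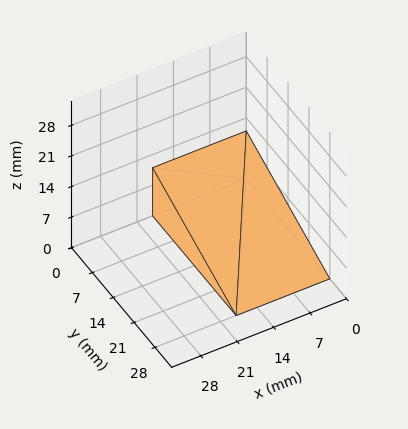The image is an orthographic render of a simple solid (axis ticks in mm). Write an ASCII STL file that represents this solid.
Reading the render: the shape is a wedge (ramp): 18 × 28 mm base, rising to 11 mm along the y=0 edge and sloping linearly to z=0 at y=28 (dimensions read to the nearest mm from the axis ticks). For the STL, each face is triangulated and given an outward normal.

solid part
  facet normal 0.0000 0.0000 -1.0000
    outer loop
      vertex 18.00 28.00 0.00
      vertex 18.00 0.00 0.00
      vertex 0.00 0.00 0.00
    endloop
  endfacet
  facet normal 0.0000 0.0000 -1.0000
    outer loop
      vertex 0.00 28.00 0.00
      vertex 18.00 28.00 0.00
      vertex 0.00 0.00 0.00
    endloop
  endfacet
  facet normal 0.0000 -1.0000 0.0000
    outer loop
      vertex 0.00 0.00 0.00
      vertex 18.00 0.00 0.00
      vertex 18.00 0.00 11.00
    endloop
  endfacet
  facet normal 0.0000 -1.0000 0.0000
    outer loop
      vertex 0.00 0.00 0.00
      vertex 18.00 0.00 11.00
      vertex 0.00 0.00 11.00
    endloop
  endfacet
  facet normal 0.0000 0.3657 0.9308
    outer loop
      vertex 0.00 0.00 11.00
      vertex 18.00 0.00 11.00
      vertex 18.00 28.00 0.00
    endloop
  endfacet
  facet normal 0.0000 0.3657 0.9308
    outer loop
      vertex 0.00 0.00 11.00
      vertex 18.00 28.00 0.00
      vertex 0.00 28.00 0.00
    endloop
  endfacet
  facet normal -1.0000 0.0000 0.0000
    outer loop
      vertex 0.00 0.00 11.00
      vertex 0.00 28.00 0.00
      vertex 0.00 0.00 0.00
    endloop
  endfacet
  facet normal 1.0000 0.0000 0.0000
    outer loop
      vertex 18.00 0.00 0.00
      vertex 18.00 28.00 0.00
      vertex 18.00 0.00 11.00
    endloop
  endfacet
endsolid part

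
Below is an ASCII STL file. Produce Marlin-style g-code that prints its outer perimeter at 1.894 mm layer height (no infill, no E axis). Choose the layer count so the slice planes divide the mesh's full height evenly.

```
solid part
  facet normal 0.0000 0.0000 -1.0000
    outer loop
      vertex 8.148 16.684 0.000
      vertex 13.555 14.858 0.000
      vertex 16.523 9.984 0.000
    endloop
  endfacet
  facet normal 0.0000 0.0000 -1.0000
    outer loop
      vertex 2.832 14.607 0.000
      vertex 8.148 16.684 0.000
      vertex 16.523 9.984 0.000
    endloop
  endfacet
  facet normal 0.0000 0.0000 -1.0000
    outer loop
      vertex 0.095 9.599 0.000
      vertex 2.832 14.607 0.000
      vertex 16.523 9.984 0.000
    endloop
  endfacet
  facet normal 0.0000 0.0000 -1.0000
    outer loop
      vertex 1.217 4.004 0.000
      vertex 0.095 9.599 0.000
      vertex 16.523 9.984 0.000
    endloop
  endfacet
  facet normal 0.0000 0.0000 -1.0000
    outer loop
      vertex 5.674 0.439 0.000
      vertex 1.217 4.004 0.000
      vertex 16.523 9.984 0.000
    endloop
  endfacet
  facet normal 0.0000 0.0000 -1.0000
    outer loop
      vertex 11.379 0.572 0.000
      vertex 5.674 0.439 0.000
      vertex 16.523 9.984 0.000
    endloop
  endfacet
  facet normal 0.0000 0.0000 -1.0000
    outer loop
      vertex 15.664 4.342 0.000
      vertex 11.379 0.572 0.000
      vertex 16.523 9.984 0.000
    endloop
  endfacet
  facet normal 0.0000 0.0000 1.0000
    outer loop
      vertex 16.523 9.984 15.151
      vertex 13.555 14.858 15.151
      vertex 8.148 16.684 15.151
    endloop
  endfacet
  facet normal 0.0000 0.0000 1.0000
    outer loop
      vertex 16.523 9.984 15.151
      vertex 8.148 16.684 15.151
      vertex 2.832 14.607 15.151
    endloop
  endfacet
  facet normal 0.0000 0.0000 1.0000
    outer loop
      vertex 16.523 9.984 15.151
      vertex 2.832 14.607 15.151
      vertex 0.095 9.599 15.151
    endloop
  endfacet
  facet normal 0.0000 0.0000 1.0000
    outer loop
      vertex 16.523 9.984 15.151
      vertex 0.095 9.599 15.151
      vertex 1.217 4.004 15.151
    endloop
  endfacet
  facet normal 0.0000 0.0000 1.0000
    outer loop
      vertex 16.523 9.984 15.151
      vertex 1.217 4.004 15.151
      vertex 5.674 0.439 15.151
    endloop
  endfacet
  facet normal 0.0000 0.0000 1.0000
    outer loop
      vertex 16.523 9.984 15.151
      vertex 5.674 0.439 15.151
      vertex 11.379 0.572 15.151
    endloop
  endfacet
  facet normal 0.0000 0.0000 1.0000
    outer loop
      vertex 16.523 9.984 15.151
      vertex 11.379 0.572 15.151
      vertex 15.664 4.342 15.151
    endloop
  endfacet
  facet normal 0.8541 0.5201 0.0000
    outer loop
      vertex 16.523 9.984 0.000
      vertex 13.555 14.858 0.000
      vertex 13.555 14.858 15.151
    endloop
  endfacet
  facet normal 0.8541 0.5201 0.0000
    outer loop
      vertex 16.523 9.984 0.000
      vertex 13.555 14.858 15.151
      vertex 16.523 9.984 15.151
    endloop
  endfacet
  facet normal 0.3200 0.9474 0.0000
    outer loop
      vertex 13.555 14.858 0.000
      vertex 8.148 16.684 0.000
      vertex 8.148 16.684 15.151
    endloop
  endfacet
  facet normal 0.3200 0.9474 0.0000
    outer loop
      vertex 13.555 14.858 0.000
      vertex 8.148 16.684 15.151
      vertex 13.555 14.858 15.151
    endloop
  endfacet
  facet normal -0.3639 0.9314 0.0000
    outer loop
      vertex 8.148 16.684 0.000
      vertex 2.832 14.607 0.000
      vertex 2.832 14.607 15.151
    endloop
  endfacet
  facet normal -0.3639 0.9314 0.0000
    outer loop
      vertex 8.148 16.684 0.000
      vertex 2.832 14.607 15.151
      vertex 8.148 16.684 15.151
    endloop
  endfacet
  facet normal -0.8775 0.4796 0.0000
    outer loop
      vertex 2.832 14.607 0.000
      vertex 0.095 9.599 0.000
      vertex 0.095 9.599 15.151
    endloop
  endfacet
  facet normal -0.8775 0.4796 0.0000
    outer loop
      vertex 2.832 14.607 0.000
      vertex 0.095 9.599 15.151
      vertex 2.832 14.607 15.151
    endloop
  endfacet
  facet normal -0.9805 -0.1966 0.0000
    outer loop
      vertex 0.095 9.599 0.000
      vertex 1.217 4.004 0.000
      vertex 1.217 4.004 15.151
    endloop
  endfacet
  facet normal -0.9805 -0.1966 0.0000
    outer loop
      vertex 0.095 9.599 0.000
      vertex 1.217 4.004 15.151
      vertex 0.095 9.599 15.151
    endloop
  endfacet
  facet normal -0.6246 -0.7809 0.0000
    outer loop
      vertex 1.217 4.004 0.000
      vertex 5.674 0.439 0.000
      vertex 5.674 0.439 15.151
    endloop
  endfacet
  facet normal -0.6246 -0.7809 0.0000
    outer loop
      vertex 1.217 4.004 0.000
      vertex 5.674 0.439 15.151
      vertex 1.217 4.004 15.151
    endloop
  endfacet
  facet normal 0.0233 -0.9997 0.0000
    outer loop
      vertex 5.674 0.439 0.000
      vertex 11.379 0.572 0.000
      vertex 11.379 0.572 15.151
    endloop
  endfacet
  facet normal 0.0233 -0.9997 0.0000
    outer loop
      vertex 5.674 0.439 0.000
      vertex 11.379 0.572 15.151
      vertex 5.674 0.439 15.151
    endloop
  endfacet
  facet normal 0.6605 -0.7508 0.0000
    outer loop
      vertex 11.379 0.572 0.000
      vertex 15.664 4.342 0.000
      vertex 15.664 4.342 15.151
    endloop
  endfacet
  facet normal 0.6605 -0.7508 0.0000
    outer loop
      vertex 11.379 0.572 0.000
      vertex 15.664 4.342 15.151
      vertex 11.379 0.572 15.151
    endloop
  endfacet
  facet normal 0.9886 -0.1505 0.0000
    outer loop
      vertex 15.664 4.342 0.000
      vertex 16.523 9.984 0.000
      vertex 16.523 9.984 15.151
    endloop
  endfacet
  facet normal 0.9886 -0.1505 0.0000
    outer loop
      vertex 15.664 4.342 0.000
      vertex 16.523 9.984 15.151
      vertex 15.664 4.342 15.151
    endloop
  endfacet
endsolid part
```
; perimeter-only toolpath
G21 ; units = mm
G90 ; absolute positioning
G28 ; home
; layer 1
G0 Z1.894
G0 X16.523 Y9.984
G1 X13.555 Y14.858
G1 X8.148 Y16.684
G1 X2.832 Y14.607
G1 X0.095 Y9.599
G1 X1.217 Y4.004
G1 X5.674 Y0.439
G1 X11.379 Y0.572
G1 X15.664 Y4.342
G1 X16.523 Y9.984
; layer 2
G0 Z3.788
G0 X16.523 Y9.984
G1 X13.555 Y14.858
G1 X8.148 Y16.684
G1 X2.832 Y14.607
G1 X0.095 Y9.599
G1 X1.217 Y4.004
G1 X5.674 Y0.439
G1 X11.379 Y0.572
G1 X15.664 Y4.342
G1 X16.523 Y9.984
; layer 3
G0 Z5.682
G0 X16.523 Y9.984
G1 X13.555 Y14.858
G1 X8.148 Y16.684
G1 X2.832 Y14.607
G1 X0.095 Y9.599
G1 X1.217 Y4.004
G1 X5.674 Y0.439
G1 X11.379 Y0.572
G1 X15.664 Y4.342
G1 X16.523 Y9.984
; layer 4
G0 Z7.575
G0 X16.523 Y9.984
G1 X13.555 Y14.858
G1 X8.148 Y16.684
G1 X2.832 Y14.607
G1 X0.095 Y9.599
G1 X1.217 Y4.004
G1 X5.674 Y0.439
G1 X11.379 Y0.572
G1 X15.664 Y4.342
G1 X16.523 Y9.984
; layer 5
G0 Z9.469
G0 X16.523 Y9.984
G1 X13.555 Y14.858
G1 X8.148 Y16.684
G1 X2.832 Y14.607
G1 X0.095 Y9.599
G1 X1.217 Y4.004
G1 X5.674 Y0.439
G1 X11.379 Y0.572
G1 X15.664 Y4.342
G1 X16.523 Y9.984
; layer 6
G0 Z11.363
G0 X16.523 Y9.984
G1 X13.555 Y14.858
G1 X8.148 Y16.684
G1 X2.832 Y14.607
G1 X0.095 Y9.599
G1 X1.217 Y4.004
G1 X5.674 Y0.439
G1 X11.379 Y0.572
G1 X15.664 Y4.342
G1 X16.523 Y9.984
; layer 7
G0 Z13.257
G0 X16.523 Y9.984
G1 X13.555 Y14.858
G1 X8.148 Y16.684
G1 X2.832 Y14.607
G1 X0.095 Y9.599
G1 X1.217 Y4.004
G1 X5.674 Y0.439
G1 X11.379 Y0.572
G1 X15.664 Y4.342
G1 X16.523 Y9.984
; layer 8
G0 Z15.151
G0 X16.523 Y9.984
G1 X13.555 Y14.858
G1 X8.148 Y16.684
G1 X2.832 Y14.607
G1 X0.095 Y9.599
G1 X1.217 Y4.004
G1 X5.674 Y0.439
G1 X11.379 Y0.572
G1 X15.664 Y4.342
G1 X16.523 Y9.984
M2 ; end

The solid is a regular 9-sided prism (a cylinder approximated with 9 flat sides), circumscribed radius ≈ 8.34 mm, height ≈ 15.2 mm. Slicing at Δz = 1.894 mm — 8 equal slices spanning the solid's height, so layer i sits at z = i·h/8 — gives 8 non-empty perimeters. Each is a 9-segment closed polygon; G0 lifts to the layer z and rapids to the start vertex, then G1 traces the edges.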